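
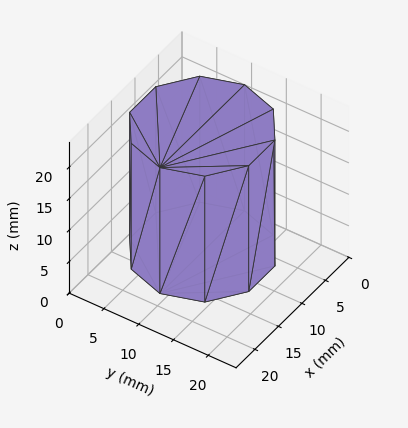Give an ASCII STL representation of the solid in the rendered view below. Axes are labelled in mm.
Reading the render: the shape is a regular 10-sided prism (a cylinder approximated with 10 flat sides), circumscribed radius ≈ 9 mm, height ≈ 20 mm (dimensions read to the nearest mm from the axis ticks). For the STL, each face is triangulated and given an outward normal.

solid part
  facet normal 0.0000 0.0000 -1.0000
    outer loop
      vertex 11.78 17.56 0.00
      vertex 16.28 14.29 0.00
      vertex 18.00 9.00 0.00
    endloop
  endfacet
  facet normal 0.0000 0.0000 -1.0000
    outer loop
      vertex 6.22 17.56 0.00
      vertex 11.78 17.56 0.00
      vertex 18.00 9.00 0.00
    endloop
  endfacet
  facet normal 0.0000 0.0000 -1.0000
    outer loop
      vertex 1.72 14.29 0.00
      vertex 6.22 17.56 0.00
      vertex 18.00 9.00 0.00
    endloop
  endfacet
  facet normal 0.0000 0.0000 -1.0000
    outer loop
      vertex 0.00 9.00 0.00
      vertex 1.72 14.29 0.00
      vertex 18.00 9.00 0.00
    endloop
  endfacet
  facet normal 0.0000 0.0000 -1.0000
    outer loop
      vertex 1.72 3.71 0.00
      vertex 0.00 9.00 0.00
      vertex 18.00 9.00 0.00
    endloop
  endfacet
  facet normal 0.0000 0.0000 -1.0000
    outer loop
      vertex 6.22 0.44 0.00
      vertex 1.72 3.71 0.00
      vertex 18.00 9.00 0.00
    endloop
  endfacet
  facet normal 0.0000 0.0000 -1.0000
    outer loop
      vertex 11.78 0.44 0.00
      vertex 6.22 0.44 0.00
      vertex 18.00 9.00 0.00
    endloop
  endfacet
  facet normal 0.0000 0.0000 -1.0000
    outer loop
      vertex 16.28 3.71 0.00
      vertex 11.78 0.44 0.00
      vertex 18.00 9.00 0.00
    endloop
  endfacet
  facet normal 0.0000 0.0000 1.0000
    outer loop
      vertex 18.00 9.00 20.00
      vertex 16.28 14.29 20.00
      vertex 11.78 17.56 20.00
    endloop
  endfacet
  facet normal 0.0000 0.0000 1.0000
    outer loop
      vertex 18.00 9.00 20.00
      vertex 11.78 17.56 20.00
      vertex 6.22 17.56 20.00
    endloop
  endfacet
  facet normal 0.0000 0.0000 1.0000
    outer loop
      vertex 18.00 9.00 20.00
      vertex 6.22 17.56 20.00
      vertex 1.72 14.29 20.00
    endloop
  endfacet
  facet normal 0.0000 0.0000 1.0000
    outer loop
      vertex 18.00 9.00 20.00
      vertex 1.72 14.29 20.00
      vertex 0.00 9.00 20.00
    endloop
  endfacet
  facet normal 0.0000 0.0000 1.0000
    outer loop
      vertex 18.00 9.00 20.00
      vertex 0.00 9.00 20.00
      vertex 1.72 3.71 20.00
    endloop
  endfacet
  facet normal 0.0000 0.0000 1.0000
    outer loop
      vertex 18.00 9.00 20.00
      vertex 1.72 3.71 20.00
      vertex 6.22 0.44 20.00
    endloop
  endfacet
  facet normal 0.0000 0.0000 1.0000
    outer loop
      vertex 18.00 9.00 20.00
      vertex 6.22 0.44 20.00
      vertex 11.78 0.44 20.00
    endloop
  endfacet
  facet normal 0.0000 0.0000 1.0000
    outer loop
      vertex 18.00 9.00 20.00
      vertex 11.78 0.44 20.00
      vertex 16.28 3.71 20.00
    endloop
  endfacet
  facet normal 0.9510 0.3092 0.0000
    outer loop
      vertex 18.00 9.00 0.00
      vertex 16.28 14.29 0.00
      vertex 16.28 14.29 20.00
    endloop
  endfacet
  facet normal 0.9510 0.3092 0.0000
    outer loop
      vertex 18.00 9.00 0.00
      vertex 16.28 14.29 20.00
      vertex 18.00 9.00 20.00
    endloop
  endfacet
  facet normal 0.5879 0.8090 0.0000
    outer loop
      vertex 16.28 14.29 0.00
      vertex 11.78 17.56 0.00
      vertex 11.78 17.56 20.00
    endloop
  endfacet
  facet normal 0.5879 0.8090 0.0000
    outer loop
      vertex 16.28 14.29 0.00
      vertex 11.78 17.56 20.00
      vertex 16.28 14.29 20.00
    endloop
  endfacet
  facet normal 0.0000 1.0000 0.0000
    outer loop
      vertex 11.78 17.56 0.00
      vertex 6.22 17.56 0.00
      vertex 6.22 17.56 20.00
    endloop
  endfacet
  facet normal 0.0000 1.0000 0.0000
    outer loop
      vertex 11.78 17.56 0.00
      vertex 6.22 17.56 20.00
      vertex 11.78 17.56 20.00
    endloop
  endfacet
  facet normal -0.5879 0.8090 0.0000
    outer loop
      vertex 6.22 17.56 0.00
      vertex 1.72 14.29 0.00
      vertex 1.72 14.29 20.00
    endloop
  endfacet
  facet normal -0.5879 0.8090 0.0000
    outer loop
      vertex 6.22 17.56 0.00
      vertex 1.72 14.29 20.00
      vertex 6.22 17.56 20.00
    endloop
  endfacet
  facet normal -0.9510 0.3092 0.0000
    outer loop
      vertex 1.72 14.29 0.00
      vertex 0.00 9.00 0.00
      vertex 0.00 9.00 20.00
    endloop
  endfacet
  facet normal -0.9510 0.3092 0.0000
    outer loop
      vertex 1.72 14.29 0.00
      vertex 0.00 9.00 20.00
      vertex 1.72 14.29 20.00
    endloop
  endfacet
  facet normal -0.9510 -0.3092 0.0000
    outer loop
      vertex 0.00 9.00 0.00
      vertex 1.72 3.71 0.00
      vertex 1.72 3.71 20.00
    endloop
  endfacet
  facet normal -0.9510 -0.3092 0.0000
    outer loop
      vertex 0.00 9.00 0.00
      vertex 1.72 3.71 20.00
      vertex 0.00 9.00 20.00
    endloop
  endfacet
  facet normal -0.5879 -0.8090 0.0000
    outer loop
      vertex 1.72 3.71 0.00
      vertex 6.22 0.44 0.00
      vertex 6.22 0.44 20.00
    endloop
  endfacet
  facet normal -0.5879 -0.8090 0.0000
    outer loop
      vertex 1.72 3.71 0.00
      vertex 6.22 0.44 20.00
      vertex 1.72 3.71 20.00
    endloop
  endfacet
  facet normal 0.0000 -1.0000 0.0000
    outer loop
      vertex 6.22 0.44 0.00
      vertex 11.78 0.44 0.00
      vertex 11.78 0.44 20.00
    endloop
  endfacet
  facet normal 0.0000 -1.0000 0.0000
    outer loop
      vertex 6.22 0.44 0.00
      vertex 11.78 0.44 20.00
      vertex 6.22 0.44 20.00
    endloop
  endfacet
  facet normal 0.5879 -0.8090 0.0000
    outer loop
      vertex 11.78 0.44 0.00
      vertex 16.28 3.71 0.00
      vertex 16.28 3.71 20.00
    endloop
  endfacet
  facet normal 0.5879 -0.8090 0.0000
    outer loop
      vertex 11.78 0.44 0.00
      vertex 16.28 3.71 20.00
      vertex 11.78 0.44 20.00
    endloop
  endfacet
  facet normal 0.9510 -0.3092 0.0000
    outer loop
      vertex 16.28 3.71 0.00
      vertex 18.00 9.00 0.00
      vertex 18.00 9.00 20.00
    endloop
  endfacet
  facet normal 0.9510 -0.3092 0.0000
    outer loop
      vertex 16.28 3.71 0.00
      vertex 18.00 9.00 20.00
      vertex 16.28 3.71 20.00
    endloop
  endfacet
endsolid part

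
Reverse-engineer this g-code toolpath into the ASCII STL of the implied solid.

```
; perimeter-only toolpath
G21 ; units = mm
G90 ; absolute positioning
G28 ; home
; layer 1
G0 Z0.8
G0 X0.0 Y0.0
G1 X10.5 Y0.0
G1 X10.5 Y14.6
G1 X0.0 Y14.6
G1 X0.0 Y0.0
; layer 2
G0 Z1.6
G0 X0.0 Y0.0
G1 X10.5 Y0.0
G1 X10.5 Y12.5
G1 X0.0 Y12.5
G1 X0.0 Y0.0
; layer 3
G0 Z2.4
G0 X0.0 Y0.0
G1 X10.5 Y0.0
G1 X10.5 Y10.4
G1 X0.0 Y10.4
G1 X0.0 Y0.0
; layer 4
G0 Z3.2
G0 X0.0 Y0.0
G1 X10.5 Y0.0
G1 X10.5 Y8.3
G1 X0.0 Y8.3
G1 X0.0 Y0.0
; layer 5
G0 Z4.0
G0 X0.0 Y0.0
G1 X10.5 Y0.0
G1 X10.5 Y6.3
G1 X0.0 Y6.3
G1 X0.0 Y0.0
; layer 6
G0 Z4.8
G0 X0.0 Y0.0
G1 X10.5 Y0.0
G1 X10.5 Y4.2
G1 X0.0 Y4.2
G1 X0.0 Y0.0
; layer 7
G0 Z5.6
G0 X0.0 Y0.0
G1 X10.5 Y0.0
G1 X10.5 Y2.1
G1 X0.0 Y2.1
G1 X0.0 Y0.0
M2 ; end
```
solid part
  facet normal 0.0000 0.0000 -1.0000
    outer loop
      vertex 10.5 16.7 0.0
      vertex 10.5 0.0 0.0
      vertex 0.0 0.0 0.0
    endloop
  endfacet
  facet normal 0.0000 0.0000 -1.0000
    outer loop
      vertex 0.0 16.7 0.0
      vertex 10.5 16.7 0.0
      vertex 0.0 0.0 0.0
    endloop
  endfacet
  facet normal 0.0000 -1.0000 0.0000
    outer loop
      vertex 0.0 0.0 0.0
      vertex 10.5 0.0 0.0
      vertex 10.5 0.0 6.4
    endloop
  endfacet
  facet normal 0.0000 -1.0000 0.0000
    outer loop
      vertex 0.0 0.0 0.0
      vertex 10.5 0.0 6.4
      vertex 0.0 0.0 6.4
    endloop
  endfacet
  facet normal 0.0000 0.3579 0.9338
    outer loop
      vertex 0.0 0.0 6.4
      vertex 10.5 0.0 6.4
      vertex 10.5 16.7 0.0
    endloop
  endfacet
  facet normal 0.0000 0.3579 0.9338
    outer loop
      vertex 0.0 0.0 6.4
      vertex 10.5 16.7 0.0
      vertex 0.0 16.7 0.0
    endloop
  endfacet
  facet normal -1.0000 0.0000 0.0000
    outer loop
      vertex 0.0 0.0 6.4
      vertex 0.0 16.7 0.0
      vertex 0.0 0.0 0.0
    endloop
  endfacet
  facet normal 1.0000 0.0000 0.0000
    outer loop
      vertex 10.5 0.0 0.0
      vertex 10.5 16.7 0.0
      vertex 10.5 0.0 6.4
    endloop
  endfacet
endsolid part

The G0 Z moves step by Δz≈0.8 mm. The G1 loops shrink linearly with z, so the solid tapers from its base footprint up to z≈6.4. Closing with a flat bottom cap and the tapered top and triangulating gives 8 facets — a wedge (ramp): 10.5 × 16.7 mm base, rising to 6.4 mm along the y=0 edge and sloping linearly to z=0 at y=16.7.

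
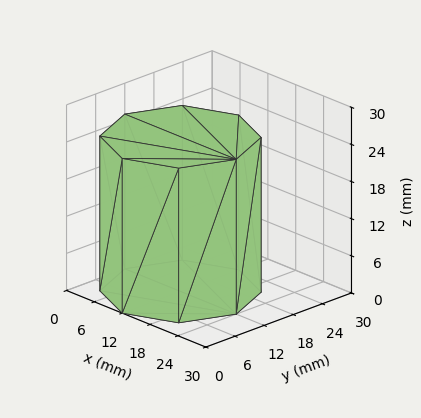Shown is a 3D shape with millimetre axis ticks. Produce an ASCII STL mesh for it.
Reading the render: the shape is a regular 8-sided prism (a cylinder approximated with 8 flat sides), circumscribed radius ≈ 12 mm, height ≈ 25 mm (dimensions read to the nearest mm from the axis ticks). For the STL, each face is triangulated and given an outward normal.

solid part
  facet normal 0.0000 0.0000 -1.0000
    outer loop
      vertex 12.00 24.00 0.00
      vertex 20.49 20.49 0.00
      vertex 24.00 12.00 0.00
    endloop
  endfacet
  facet normal 0.0000 0.0000 -1.0000
    outer loop
      vertex 3.51 20.49 0.00
      vertex 12.00 24.00 0.00
      vertex 24.00 12.00 0.00
    endloop
  endfacet
  facet normal 0.0000 0.0000 -1.0000
    outer loop
      vertex 0.00 12.00 0.00
      vertex 3.51 20.49 0.00
      vertex 24.00 12.00 0.00
    endloop
  endfacet
  facet normal 0.0000 0.0000 -1.0000
    outer loop
      vertex 3.51 3.51 0.00
      vertex 0.00 12.00 0.00
      vertex 24.00 12.00 0.00
    endloop
  endfacet
  facet normal 0.0000 0.0000 -1.0000
    outer loop
      vertex 12.00 0.00 0.00
      vertex 3.51 3.51 0.00
      vertex 24.00 12.00 0.00
    endloop
  endfacet
  facet normal 0.0000 0.0000 -1.0000
    outer loop
      vertex 20.49 3.51 0.00
      vertex 12.00 0.00 0.00
      vertex 24.00 12.00 0.00
    endloop
  endfacet
  facet normal 0.0000 0.0000 1.0000
    outer loop
      vertex 24.00 12.00 25.00
      vertex 20.49 20.49 25.00
      vertex 12.00 24.00 25.00
    endloop
  endfacet
  facet normal 0.0000 0.0000 1.0000
    outer loop
      vertex 24.00 12.00 25.00
      vertex 12.00 24.00 25.00
      vertex 3.51 20.49 25.00
    endloop
  endfacet
  facet normal 0.0000 0.0000 1.0000
    outer loop
      vertex 24.00 12.00 25.00
      vertex 3.51 20.49 25.00
      vertex 0.00 12.00 25.00
    endloop
  endfacet
  facet normal 0.0000 0.0000 1.0000
    outer loop
      vertex 24.00 12.00 25.00
      vertex 0.00 12.00 25.00
      vertex 3.51 3.51 25.00
    endloop
  endfacet
  facet normal 0.0000 0.0000 1.0000
    outer loop
      vertex 24.00 12.00 25.00
      vertex 3.51 3.51 25.00
      vertex 12.00 0.00 25.00
    endloop
  endfacet
  facet normal 0.0000 0.0000 1.0000
    outer loop
      vertex 24.00 12.00 25.00
      vertex 12.00 0.00 25.00
      vertex 20.49 3.51 25.00
    endloop
  endfacet
  facet normal 0.9241 0.3821 0.0000
    outer loop
      vertex 24.00 12.00 0.00
      vertex 20.49 20.49 0.00
      vertex 20.49 20.49 25.00
    endloop
  endfacet
  facet normal 0.9241 0.3821 0.0000
    outer loop
      vertex 24.00 12.00 0.00
      vertex 20.49 20.49 25.00
      vertex 24.00 12.00 25.00
    endloop
  endfacet
  facet normal 0.3821 0.9241 0.0000
    outer loop
      vertex 20.49 20.49 0.00
      vertex 12.00 24.00 0.00
      vertex 12.00 24.00 25.00
    endloop
  endfacet
  facet normal 0.3821 0.9241 0.0000
    outer loop
      vertex 20.49 20.49 0.00
      vertex 12.00 24.00 25.00
      vertex 20.49 20.49 25.00
    endloop
  endfacet
  facet normal -0.3821 0.9241 0.0000
    outer loop
      vertex 12.00 24.00 0.00
      vertex 3.51 20.49 0.00
      vertex 3.51 20.49 25.00
    endloop
  endfacet
  facet normal -0.3821 0.9241 0.0000
    outer loop
      vertex 12.00 24.00 0.00
      vertex 3.51 20.49 25.00
      vertex 12.00 24.00 25.00
    endloop
  endfacet
  facet normal -0.9241 0.3821 0.0000
    outer loop
      vertex 3.51 20.49 0.00
      vertex 0.00 12.00 0.00
      vertex 0.00 12.00 25.00
    endloop
  endfacet
  facet normal -0.9241 0.3821 0.0000
    outer loop
      vertex 3.51 20.49 0.00
      vertex 0.00 12.00 25.00
      vertex 3.51 20.49 25.00
    endloop
  endfacet
  facet normal -0.9241 -0.3821 0.0000
    outer loop
      vertex 0.00 12.00 0.00
      vertex 3.51 3.51 0.00
      vertex 3.51 3.51 25.00
    endloop
  endfacet
  facet normal -0.9241 -0.3821 0.0000
    outer loop
      vertex 0.00 12.00 0.00
      vertex 3.51 3.51 25.00
      vertex 0.00 12.00 25.00
    endloop
  endfacet
  facet normal -0.3821 -0.9241 0.0000
    outer loop
      vertex 3.51 3.51 0.00
      vertex 12.00 0.00 0.00
      vertex 12.00 0.00 25.00
    endloop
  endfacet
  facet normal -0.3821 -0.9241 0.0000
    outer loop
      vertex 3.51 3.51 0.00
      vertex 12.00 0.00 25.00
      vertex 3.51 3.51 25.00
    endloop
  endfacet
  facet normal 0.3821 -0.9241 0.0000
    outer loop
      vertex 12.00 0.00 0.00
      vertex 20.49 3.51 0.00
      vertex 20.49 3.51 25.00
    endloop
  endfacet
  facet normal 0.3821 -0.9241 0.0000
    outer loop
      vertex 12.00 0.00 0.00
      vertex 20.49 3.51 25.00
      vertex 12.00 0.00 25.00
    endloop
  endfacet
  facet normal 0.9241 -0.3821 0.0000
    outer loop
      vertex 20.49 3.51 0.00
      vertex 24.00 12.00 0.00
      vertex 24.00 12.00 25.00
    endloop
  endfacet
  facet normal 0.9241 -0.3821 0.0000
    outer loop
      vertex 20.49 3.51 0.00
      vertex 24.00 12.00 25.00
      vertex 20.49 3.51 25.00
    endloop
  endfacet
endsolid part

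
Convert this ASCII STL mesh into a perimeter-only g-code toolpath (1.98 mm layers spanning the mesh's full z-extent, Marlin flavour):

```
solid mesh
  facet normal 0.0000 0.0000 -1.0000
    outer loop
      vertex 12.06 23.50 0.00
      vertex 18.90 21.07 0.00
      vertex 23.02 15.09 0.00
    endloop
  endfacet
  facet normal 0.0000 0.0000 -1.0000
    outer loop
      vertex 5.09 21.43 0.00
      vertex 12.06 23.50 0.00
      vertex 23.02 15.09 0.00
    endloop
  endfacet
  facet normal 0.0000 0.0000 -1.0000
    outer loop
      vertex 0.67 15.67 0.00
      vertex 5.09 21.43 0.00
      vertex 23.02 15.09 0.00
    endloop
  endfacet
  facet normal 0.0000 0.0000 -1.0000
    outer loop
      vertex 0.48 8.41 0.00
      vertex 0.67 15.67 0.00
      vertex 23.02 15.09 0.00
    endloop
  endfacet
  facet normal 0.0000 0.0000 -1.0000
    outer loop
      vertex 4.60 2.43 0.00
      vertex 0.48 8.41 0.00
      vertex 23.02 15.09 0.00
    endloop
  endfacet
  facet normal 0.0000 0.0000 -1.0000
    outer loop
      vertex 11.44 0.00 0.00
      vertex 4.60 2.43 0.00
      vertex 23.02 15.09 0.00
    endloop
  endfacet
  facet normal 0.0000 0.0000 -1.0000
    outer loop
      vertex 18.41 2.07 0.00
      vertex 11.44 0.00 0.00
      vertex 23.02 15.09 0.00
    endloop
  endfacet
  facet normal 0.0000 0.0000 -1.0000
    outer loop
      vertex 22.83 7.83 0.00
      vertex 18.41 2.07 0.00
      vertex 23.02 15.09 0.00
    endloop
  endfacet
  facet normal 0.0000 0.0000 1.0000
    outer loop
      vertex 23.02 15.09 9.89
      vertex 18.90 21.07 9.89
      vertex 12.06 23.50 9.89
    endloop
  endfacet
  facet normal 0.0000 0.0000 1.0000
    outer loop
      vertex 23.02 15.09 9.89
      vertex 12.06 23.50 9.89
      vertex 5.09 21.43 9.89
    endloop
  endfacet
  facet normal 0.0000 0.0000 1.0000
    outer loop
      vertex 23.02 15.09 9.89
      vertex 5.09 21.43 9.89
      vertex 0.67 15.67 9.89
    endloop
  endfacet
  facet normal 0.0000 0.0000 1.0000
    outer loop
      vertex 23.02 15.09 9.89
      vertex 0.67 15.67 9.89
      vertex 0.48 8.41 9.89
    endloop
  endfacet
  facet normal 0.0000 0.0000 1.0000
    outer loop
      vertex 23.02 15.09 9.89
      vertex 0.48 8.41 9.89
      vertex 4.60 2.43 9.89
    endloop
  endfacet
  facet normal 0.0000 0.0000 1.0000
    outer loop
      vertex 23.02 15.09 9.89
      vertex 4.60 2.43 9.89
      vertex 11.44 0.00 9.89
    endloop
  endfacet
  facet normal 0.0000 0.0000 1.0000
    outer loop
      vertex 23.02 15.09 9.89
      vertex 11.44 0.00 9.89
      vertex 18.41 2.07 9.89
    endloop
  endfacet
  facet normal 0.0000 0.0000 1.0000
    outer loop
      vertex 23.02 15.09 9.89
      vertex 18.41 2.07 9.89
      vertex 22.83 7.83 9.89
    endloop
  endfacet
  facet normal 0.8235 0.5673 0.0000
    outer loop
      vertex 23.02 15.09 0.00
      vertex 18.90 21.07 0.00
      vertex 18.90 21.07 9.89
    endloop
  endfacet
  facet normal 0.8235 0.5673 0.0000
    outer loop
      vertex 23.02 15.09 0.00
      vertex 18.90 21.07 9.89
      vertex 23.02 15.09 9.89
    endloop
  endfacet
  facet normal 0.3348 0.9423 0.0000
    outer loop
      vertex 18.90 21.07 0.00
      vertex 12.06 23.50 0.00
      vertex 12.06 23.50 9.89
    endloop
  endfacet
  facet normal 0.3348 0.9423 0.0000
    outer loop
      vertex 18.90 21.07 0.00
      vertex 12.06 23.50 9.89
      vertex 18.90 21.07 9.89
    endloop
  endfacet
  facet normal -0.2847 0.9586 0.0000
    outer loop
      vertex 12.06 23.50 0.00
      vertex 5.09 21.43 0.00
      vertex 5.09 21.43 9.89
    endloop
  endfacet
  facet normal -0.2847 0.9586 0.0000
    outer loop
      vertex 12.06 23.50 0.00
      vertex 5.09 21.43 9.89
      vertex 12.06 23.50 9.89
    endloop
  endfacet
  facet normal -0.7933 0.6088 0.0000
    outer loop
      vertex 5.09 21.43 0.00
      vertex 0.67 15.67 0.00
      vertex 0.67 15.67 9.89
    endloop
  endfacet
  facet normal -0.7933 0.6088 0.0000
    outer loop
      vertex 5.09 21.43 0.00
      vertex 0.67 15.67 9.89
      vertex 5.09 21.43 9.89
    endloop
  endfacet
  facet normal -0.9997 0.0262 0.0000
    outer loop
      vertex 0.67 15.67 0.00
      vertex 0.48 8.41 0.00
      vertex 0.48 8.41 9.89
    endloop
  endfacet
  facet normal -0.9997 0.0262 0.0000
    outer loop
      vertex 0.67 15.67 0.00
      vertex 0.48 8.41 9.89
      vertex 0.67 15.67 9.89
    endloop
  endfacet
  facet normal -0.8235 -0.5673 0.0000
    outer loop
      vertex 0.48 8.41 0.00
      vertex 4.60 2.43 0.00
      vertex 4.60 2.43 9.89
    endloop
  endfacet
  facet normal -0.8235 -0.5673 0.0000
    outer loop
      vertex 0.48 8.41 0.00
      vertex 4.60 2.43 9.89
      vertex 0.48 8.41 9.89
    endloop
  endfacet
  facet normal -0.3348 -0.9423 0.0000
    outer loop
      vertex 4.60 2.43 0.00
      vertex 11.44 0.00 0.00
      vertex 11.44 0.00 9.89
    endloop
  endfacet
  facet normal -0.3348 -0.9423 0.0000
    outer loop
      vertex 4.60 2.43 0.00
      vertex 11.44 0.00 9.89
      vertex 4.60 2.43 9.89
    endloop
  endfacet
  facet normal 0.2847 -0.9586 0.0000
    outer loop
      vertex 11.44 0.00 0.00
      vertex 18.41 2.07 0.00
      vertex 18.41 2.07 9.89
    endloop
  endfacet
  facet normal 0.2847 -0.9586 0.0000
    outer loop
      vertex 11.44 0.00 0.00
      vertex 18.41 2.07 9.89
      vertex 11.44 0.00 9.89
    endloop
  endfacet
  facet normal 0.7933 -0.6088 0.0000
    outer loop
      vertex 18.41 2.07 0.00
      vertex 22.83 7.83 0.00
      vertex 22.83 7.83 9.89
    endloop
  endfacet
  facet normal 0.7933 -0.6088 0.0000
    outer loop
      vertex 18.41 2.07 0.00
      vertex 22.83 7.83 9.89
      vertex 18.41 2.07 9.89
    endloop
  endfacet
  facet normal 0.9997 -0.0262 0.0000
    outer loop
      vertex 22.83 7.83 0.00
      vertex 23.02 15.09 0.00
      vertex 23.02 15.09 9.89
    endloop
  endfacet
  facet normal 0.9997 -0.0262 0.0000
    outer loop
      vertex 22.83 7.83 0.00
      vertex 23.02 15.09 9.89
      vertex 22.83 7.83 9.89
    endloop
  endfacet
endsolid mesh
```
; perimeter-only toolpath
G21 ; units = mm
G90 ; absolute positioning
G28 ; home
; layer 1
G0 Z1.98
G0 X23.02 Y15.09
G1 X18.90 Y21.07
G1 X12.06 Y23.50
G1 X5.09 Y21.43
G1 X0.67 Y15.67
G1 X0.48 Y8.41
G1 X4.60 Y2.43
G1 X11.44 Y0.00
G1 X18.41 Y2.07
G1 X22.83 Y7.83
G1 X23.02 Y15.09
; layer 2
G0 Z3.96
G0 X23.02 Y15.09
G1 X18.90 Y21.07
G1 X12.06 Y23.50
G1 X5.09 Y21.43
G1 X0.67 Y15.67
G1 X0.48 Y8.41
G1 X4.60 Y2.43
G1 X11.44 Y0.00
G1 X18.41 Y2.07
G1 X22.83 Y7.83
G1 X23.02 Y15.09
; layer 3
G0 Z5.93
G0 X23.02 Y15.09
G1 X18.90 Y21.07
G1 X12.06 Y23.50
G1 X5.09 Y21.43
G1 X0.67 Y15.67
G1 X0.48 Y8.41
G1 X4.60 Y2.43
G1 X11.44 Y0.00
G1 X18.41 Y2.07
G1 X22.83 Y7.83
G1 X23.02 Y15.09
; layer 4
G0 Z7.91
G0 X23.02 Y15.09
G1 X18.90 Y21.07
G1 X12.06 Y23.50
G1 X5.09 Y21.43
G1 X0.67 Y15.67
G1 X0.48 Y8.41
G1 X4.60 Y2.43
G1 X11.44 Y0.00
G1 X18.41 Y2.07
G1 X22.83 Y7.83
G1 X23.02 Y15.09
; layer 5
G0 Z9.89
G0 X23.02 Y15.09
G1 X18.90 Y21.07
G1 X12.06 Y23.50
G1 X5.09 Y21.43
G1 X0.67 Y15.67
G1 X0.48 Y8.41
G1 X4.60 Y2.43
G1 X11.44 Y0.00
G1 X18.41 Y2.07
G1 X22.83 Y7.83
G1 X23.02 Y15.09
M2 ; end

The solid is a regular 10-sided prism (a cylinder approximated with 10 flat sides), circumscribed radius ≈ 11.8 mm, height ≈ 9.89 mm. Slicing at Δz = 1.98 mm — 5 equal slices spanning the solid's height, so layer i sits at z = i·h/5 — gives 5 non-empty perimeters. Each is a 10-segment closed polygon; G0 lifts to the layer z and rapids to the start vertex, then G1 traces the edges.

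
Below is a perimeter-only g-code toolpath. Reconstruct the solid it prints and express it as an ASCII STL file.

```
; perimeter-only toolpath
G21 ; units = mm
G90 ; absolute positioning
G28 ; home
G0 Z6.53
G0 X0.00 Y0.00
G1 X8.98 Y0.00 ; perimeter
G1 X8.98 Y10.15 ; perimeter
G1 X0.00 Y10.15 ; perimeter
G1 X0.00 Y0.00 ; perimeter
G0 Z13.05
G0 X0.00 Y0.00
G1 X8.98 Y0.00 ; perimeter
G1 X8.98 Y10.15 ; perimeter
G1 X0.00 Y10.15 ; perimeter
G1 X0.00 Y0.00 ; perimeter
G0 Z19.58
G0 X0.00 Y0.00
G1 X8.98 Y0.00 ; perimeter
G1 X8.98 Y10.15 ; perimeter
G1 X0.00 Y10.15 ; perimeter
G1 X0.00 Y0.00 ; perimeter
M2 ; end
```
solid part
  facet normal 0.0000 0.0000 -1.0000
    outer loop
      vertex 8.98 10.15 0.00
      vertex 8.98 0.00 0.00
      vertex 0.00 0.00 0.00
    endloop
  endfacet
  facet normal 0.0000 0.0000 -1.0000
    outer loop
      vertex 0.00 10.15 0.00
      vertex 8.98 10.15 0.00
      vertex 0.00 0.00 0.00
    endloop
  endfacet
  facet normal 0.0000 0.0000 1.0000
    outer loop
      vertex 0.00 0.00 19.58
      vertex 8.98 0.00 19.58
      vertex 8.98 10.15 19.58
    endloop
  endfacet
  facet normal 0.0000 0.0000 1.0000
    outer loop
      vertex 0.00 0.00 19.58
      vertex 8.98 10.15 19.58
      vertex 0.00 10.15 19.58
    endloop
  endfacet
  facet normal 0.0000 -1.0000 0.0000
    outer loop
      vertex 0.00 0.00 0.00
      vertex 8.98 0.00 0.00
      vertex 8.98 0.00 19.58
    endloop
  endfacet
  facet normal 0.0000 -1.0000 0.0000
    outer loop
      vertex 0.00 0.00 0.00
      vertex 8.98 0.00 19.58
      vertex 0.00 0.00 19.58
    endloop
  endfacet
  facet normal 0.0000 1.0000 0.0000
    outer loop
      vertex 8.98 10.15 19.58
      vertex 8.98 10.15 0.00
      vertex 0.00 10.15 0.00
    endloop
  endfacet
  facet normal 0.0000 1.0000 0.0000
    outer loop
      vertex 0.00 10.15 19.58
      vertex 8.98 10.15 19.58
      vertex 0.00 10.15 0.00
    endloop
  endfacet
  facet normal -1.0000 0.0000 0.0000
    outer loop
      vertex 0.00 10.15 19.58
      vertex 0.00 10.15 0.00
      vertex 0.00 0.00 0.00
    endloop
  endfacet
  facet normal -1.0000 0.0000 0.0000
    outer loop
      vertex 0.00 0.00 19.58
      vertex 0.00 10.15 19.58
      vertex 0.00 0.00 0.00
    endloop
  endfacet
  facet normal 1.0000 0.0000 0.0000
    outer loop
      vertex 8.98 0.00 0.00
      vertex 8.98 10.15 0.00
      vertex 8.98 10.15 19.58
    endloop
  endfacet
  facet normal 1.0000 0.0000 0.0000
    outer loop
      vertex 8.98 0.00 0.00
      vertex 8.98 10.15 19.58
      vertex 8.98 0.00 19.58
    endloop
  endfacet
endsolid part

The G0 Z moves step by Δz≈6.53 mm. Every layer's G1 loop is the same polygon, so the solid is a straight extrusion of it from z=0 to z≈19.6. Closing with flat bottom and top caps and triangulating gives 12 facets — a rectangular box, roughly 8.98 × 10.2 mm footprint and 19.6 mm tall.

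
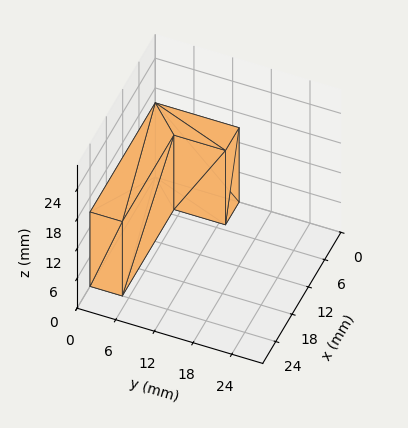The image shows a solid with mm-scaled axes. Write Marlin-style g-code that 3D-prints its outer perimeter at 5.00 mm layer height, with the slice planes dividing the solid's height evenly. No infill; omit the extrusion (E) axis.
Reading the render: the shape is an L-shaped prism: outer 24 × 13 mm, arm thicknesses ≈ 5 mm (horizontal) and 5 mm (vertical), extruded 15 mm in z (dimensions read to the nearest mm from the axis ticks). For the g-code, the solid's height is divided into equal slices at the stated Δz and each level perimeter traced with G1 moves after a G0 lift.

; perimeter-only toolpath
G21 ; units = mm
G90 ; absolute positioning
G28 ; home
; layer 1
G0 Z5.00
G0 X0.00 Y0.00
G1 X24.00 Y0.00
G1 X24.00 Y5.00
G1 X5.00 Y5.00
G1 X5.00 Y13.00
G1 X0.00 Y13.00
G1 X0.00 Y0.00
; layer 2
G0 Z10.00
G0 X0.00 Y0.00
G1 X24.00 Y0.00
G1 X24.00 Y5.00
G1 X5.00 Y5.00
G1 X5.00 Y13.00
G1 X0.00 Y13.00
G1 X0.00 Y0.00
; layer 3
G0 Z15.00
G0 X0.00 Y0.00
G1 X24.00 Y0.00
G1 X24.00 Y5.00
G1 X5.00 Y5.00
G1 X5.00 Y13.00
G1 X0.00 Y13.00
G1 X0.00 Y0.00
M2 ; end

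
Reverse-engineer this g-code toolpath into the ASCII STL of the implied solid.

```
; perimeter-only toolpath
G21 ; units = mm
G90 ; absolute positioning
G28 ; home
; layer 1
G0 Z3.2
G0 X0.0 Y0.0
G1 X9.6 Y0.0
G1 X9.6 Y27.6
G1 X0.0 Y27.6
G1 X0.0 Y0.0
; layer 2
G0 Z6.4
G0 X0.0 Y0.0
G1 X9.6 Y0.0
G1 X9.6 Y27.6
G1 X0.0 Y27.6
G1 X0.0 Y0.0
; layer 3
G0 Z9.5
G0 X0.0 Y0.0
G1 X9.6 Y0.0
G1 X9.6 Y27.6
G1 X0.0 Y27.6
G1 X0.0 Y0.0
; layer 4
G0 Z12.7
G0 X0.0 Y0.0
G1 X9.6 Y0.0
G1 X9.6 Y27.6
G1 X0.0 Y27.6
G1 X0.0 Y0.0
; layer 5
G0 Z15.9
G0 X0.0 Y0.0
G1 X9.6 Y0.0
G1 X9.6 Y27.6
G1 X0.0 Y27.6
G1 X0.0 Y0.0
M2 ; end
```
solid part
  facet normal 0.0000 0.0000 -1.0000
    outer loop
      vertex 9.6 27.6 0.0
      vertex 9.6 0.0 0.0
      vertex 0.0 0.0 0.0
    endloop
  endfacet
  facet normal 0.0000 0.0000 -1.0000
    outer loop
      vertex 0.0 27.6 0.0
      vertex 9.6 27.6 0.0
      vertex 0.0 0.0 0.0
    endloop
  endfacet
  facet normal 0.0000 0.0000 1.0000
    outer loop
      vertex 0.0 0.0 15.9
      vertex 9.6 0.0 15.9
      vertex 9.6 27.6 15.9
    endloop
  endfacet
  facet normal 0.0000 0.0000 1.0000
    outer loop
      vertex 0.0 0.0 15.9
      vertex 9.6 27.6 15.9
      vertex 0.0 27.6 15.9
    endloop
  endfacet
  facet normal 0.0000 -1.0000 0.0000
    outer loop
      vertex 0.0 0.0 0.0
      vertex 9.6 0.0 0.0
      vertex 9.6 0.0 15.9
    endloop
  endfacet
  facet normal 0.0000 -1.0000 0.0000
    outer loop
      vertex 0.0 0.0 0.0
      vertex 9.6 0.0 15.9
      vertex 0.0 0.0 15.9
    endloop
  endfacet
  facet normal 0.0000 1.0000 0.0000
    outer loop
      vertex 9.6 27.6 15.9
      vertex 9.6 27.6 0.0
      vertex 0.0 27.6 0.0
    endloop
  endfacet
  facet normal 0.0000 1.0000 0.0000
    outer loop
      vertex 0.0 27.6 15.9
      vertex 9.6 27.6 15.9
      vertex 0.0 27.6 0.0
    endloop
  endfacet
  facet normal -1.0000 0.0000 0.0000
    outer loop
      vertex 0.0 27.6 15.9
      vertex 0.0 27.6 0.0
      vertex 0.0 0.0 0.0
    endloop
  endfacet
  facet normal -1.0000 0.0000 0.0000
    outer loop
      vertex 0.0 0.0 15.9
      vertex 0.0 27.6 15.9
      vertex 0.0 0.0 0.0
    endloop
  endfacet
  facet normal 1.0000 0.0000 0.0000
    outer loop
      vertex 9.6 0.0 0.0
      vertex 9.6 27.6 0.0
      vertex 9.6 27.6 15.9
    endloop
  endfacet
  facet normal 1.0000 0.0000 0.0000
    outer loop
      vertex 9.6 0.0 0.0
      vertex 9.6 27.6 15.9
      vertex 9.6 0.0 15.9
    endloop
  endfacet
endsolid part

The G0 Z moves step by Δz≈3.2 mm. Every layer's G1 loop is the same polygon, so the solid is a straight extrusion of it from z=0 to z≈15.9. Closing with flat bottom and top caps and triangulating gives 12 facets — a rectangular box, roughly 9.6 × 27.6 mm footprint and 15.9 mm tall.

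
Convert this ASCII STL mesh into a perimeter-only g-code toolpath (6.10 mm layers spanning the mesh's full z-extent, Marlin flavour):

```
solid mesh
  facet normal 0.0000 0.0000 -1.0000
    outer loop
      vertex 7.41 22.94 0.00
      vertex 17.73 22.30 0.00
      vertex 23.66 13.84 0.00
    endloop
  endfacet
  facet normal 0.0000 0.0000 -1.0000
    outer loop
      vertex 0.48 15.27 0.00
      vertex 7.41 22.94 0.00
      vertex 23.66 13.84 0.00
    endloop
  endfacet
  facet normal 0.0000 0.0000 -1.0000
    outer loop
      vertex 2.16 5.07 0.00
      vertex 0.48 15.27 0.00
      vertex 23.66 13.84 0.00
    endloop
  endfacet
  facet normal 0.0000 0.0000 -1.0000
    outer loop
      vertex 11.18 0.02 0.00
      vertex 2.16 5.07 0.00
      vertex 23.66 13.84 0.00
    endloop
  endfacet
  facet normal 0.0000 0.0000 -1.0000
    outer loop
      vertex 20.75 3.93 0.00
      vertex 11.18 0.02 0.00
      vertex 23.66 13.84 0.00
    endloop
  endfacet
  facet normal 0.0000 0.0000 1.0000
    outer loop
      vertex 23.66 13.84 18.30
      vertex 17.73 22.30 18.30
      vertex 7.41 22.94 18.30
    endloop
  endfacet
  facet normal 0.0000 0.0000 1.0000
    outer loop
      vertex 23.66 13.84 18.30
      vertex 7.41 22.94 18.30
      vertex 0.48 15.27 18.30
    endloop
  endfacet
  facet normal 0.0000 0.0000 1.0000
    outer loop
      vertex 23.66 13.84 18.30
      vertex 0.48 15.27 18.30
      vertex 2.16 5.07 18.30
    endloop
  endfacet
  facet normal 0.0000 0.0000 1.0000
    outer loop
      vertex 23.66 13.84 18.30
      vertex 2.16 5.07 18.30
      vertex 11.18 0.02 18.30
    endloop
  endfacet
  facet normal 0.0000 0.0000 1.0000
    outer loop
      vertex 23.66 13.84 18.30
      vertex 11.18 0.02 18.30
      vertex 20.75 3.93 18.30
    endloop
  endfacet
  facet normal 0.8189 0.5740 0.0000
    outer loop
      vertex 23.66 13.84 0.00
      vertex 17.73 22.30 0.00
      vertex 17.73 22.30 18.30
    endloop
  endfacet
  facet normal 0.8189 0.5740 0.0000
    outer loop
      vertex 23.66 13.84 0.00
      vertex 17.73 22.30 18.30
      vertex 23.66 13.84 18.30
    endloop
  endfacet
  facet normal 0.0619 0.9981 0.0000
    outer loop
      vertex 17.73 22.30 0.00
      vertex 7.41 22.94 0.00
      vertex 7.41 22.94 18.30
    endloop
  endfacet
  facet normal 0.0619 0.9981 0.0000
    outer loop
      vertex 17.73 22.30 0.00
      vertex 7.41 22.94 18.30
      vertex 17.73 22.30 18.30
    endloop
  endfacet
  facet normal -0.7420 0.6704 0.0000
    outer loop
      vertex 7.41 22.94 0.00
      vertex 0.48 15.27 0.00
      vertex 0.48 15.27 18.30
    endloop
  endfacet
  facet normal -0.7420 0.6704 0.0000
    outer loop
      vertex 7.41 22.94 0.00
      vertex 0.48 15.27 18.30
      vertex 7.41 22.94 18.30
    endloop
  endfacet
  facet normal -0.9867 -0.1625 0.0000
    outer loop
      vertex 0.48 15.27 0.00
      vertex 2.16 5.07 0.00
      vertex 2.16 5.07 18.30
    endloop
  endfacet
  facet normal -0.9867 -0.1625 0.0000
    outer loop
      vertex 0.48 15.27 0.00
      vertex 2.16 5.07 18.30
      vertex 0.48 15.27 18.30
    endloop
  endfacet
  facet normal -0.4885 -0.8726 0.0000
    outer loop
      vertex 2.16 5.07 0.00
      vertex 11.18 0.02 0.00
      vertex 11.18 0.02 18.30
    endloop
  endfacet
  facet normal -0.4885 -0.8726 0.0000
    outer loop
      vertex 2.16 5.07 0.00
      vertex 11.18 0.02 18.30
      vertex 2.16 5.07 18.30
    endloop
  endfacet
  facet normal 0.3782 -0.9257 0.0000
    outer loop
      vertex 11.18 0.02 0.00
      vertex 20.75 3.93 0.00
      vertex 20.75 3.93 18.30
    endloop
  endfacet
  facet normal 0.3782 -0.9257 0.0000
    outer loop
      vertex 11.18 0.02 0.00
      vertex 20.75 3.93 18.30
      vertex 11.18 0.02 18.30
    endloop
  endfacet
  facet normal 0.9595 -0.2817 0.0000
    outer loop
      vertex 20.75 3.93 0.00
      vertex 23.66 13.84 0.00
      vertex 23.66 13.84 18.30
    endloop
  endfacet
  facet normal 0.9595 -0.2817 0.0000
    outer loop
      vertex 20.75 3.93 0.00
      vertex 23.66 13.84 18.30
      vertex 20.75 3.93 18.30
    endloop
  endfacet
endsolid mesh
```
; perimeter-only toolpath
G21 ; units = mm
G90 ; absolute positioning
G28 ; home
; layer 1
G0 Z6.10
G0 X23.66 Y13.84
G1 X17.73 Y22.30
G1 X7.41 Y22.94
G1 X0.48 Y15.27
G1 X2.16 Y5.07
G1 X11.18 Y0.02
G1 X20.75 Y3.93
G1 X23.66 Y13.84
; layer 2
G0 Z12.20
G0 X23.66 Y13.84
G1 X17.73 Y22.30
G1 X7.41 Y22.94
G1 X0.48 Y15.27
G1 X2.16 Y5.07
G1 X11.18 Y0.02
G1 X20.75 Y3.93
G1 X23.66 Y13.84
; layer 3
G0 Z18.30
G0 X23.66 Y13.84
G1 X17.73 Y22.30
G1 X7.41 Y22.94
G1 X0.48 Y15.27
G1 X2.16 Y5.07
G1 X11.18 Y0.02
G1 X20.75 Y3.93
G1 X23.66 Y13.84
M2 ; end

The solid is a regular 7-sided prism (a cylinder approximated with 7 flat sides), circumscribed radius ≈ 11.9 mm, height ≈ 18.3 mm. Slicing at Δz = 6.10 mm — 3 equal slices spanning the solid's height, so layer i sits at z = i·h/3 — gives 3 non-empty perimeters. Each is a 7-segment closed polygon; G0 lifts to the layer z and rapids to the start vertex, then G1 traces the edges.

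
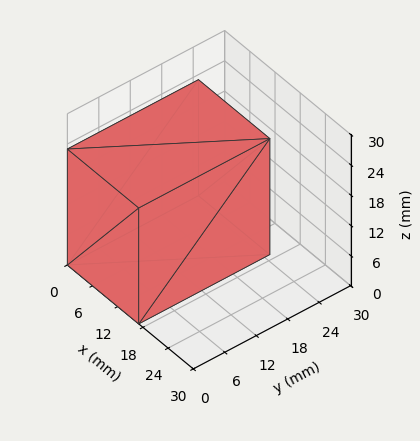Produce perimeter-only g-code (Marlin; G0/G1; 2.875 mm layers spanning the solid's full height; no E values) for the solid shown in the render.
Reading the render: the shape is a rectangular box, roughly 17 × 25 mm footprint and 23 mm tall (dimensions read to the nearest mm from the axis ticks). For the g-code, the solid's height is divided into equal slices at the stated Δz and each level perimeter traced with G1 moves after a G0 lift.

; perimeter-only toolpath
G21 ; units = mm
G90 ; absolute positioning
G28 ; home
; layer 1
G0 Z2.875
G0 X0.000 Y0.000
G1 X17.000 Y0.000
G1 X17.000 Y25.000
G1 X0.000 Y25.000
G1 X0.000 Y0.000
; layer 2
G0 Z5.750
G0 X0.000 Y0.000
G1 X17.000 Y0.000
G1 X17.000 Y25.000
G1 X0.000 Y25.000
G1 X0.000 Y0.000
; layer 3
G0 Z8.625
G0 X0.000 Y0.000
G1 X17.000 Y0.000
G1 X17.000 Y25.000
G1 X0.000 Y25.000
G1 X0.000 Y0.000
; layer 4
G0 Z11.500
G0 X0.000 Y0.000
G1 X17.000 Y0.000
G1 X17.000 Y25.000
G1 X0.000 Y25.000
G1 X0.000 Y0.000
; layer 5
G0 Z14.375
G0 X0.000 Y0.000
G1 X17.000 Y0.000
G1 X17.000 Y25.000
G1 X0.000 Y25.000
G1 X0.000 Y0.000
; layer 6
G0 Z17.250
G0 X0.000 Y0.000
G1 X17.000 Y0.000
G1 X17.000 Y25.000
G1 X0.000 Y25.000
G1 X0.000 Y0.000
; layer 7
G0 Z20.125
G0 X0.000 Y0.000
G1 X17.000 Y0.000
G1 X17.000 Y25.000
G1 X0.000 Y25.000
G1 X0.000 Y0.000
; layer 8
G0 Z23.000
G0 X0.000 Y0.000
G1 X17.000 Y0.000
G1 X17.000 Y25.000
G1 X0.000 Y25.000
G1 X0.000 Y0.000
M2 ; end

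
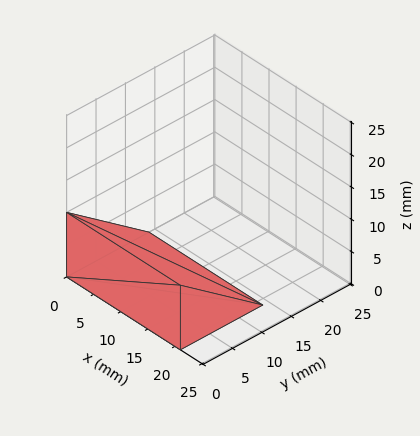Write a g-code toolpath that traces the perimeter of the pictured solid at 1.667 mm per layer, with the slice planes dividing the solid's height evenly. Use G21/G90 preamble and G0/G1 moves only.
Reading the render: the shape is a wedge (ramp): 21 × 14 mm base, rising to 10 mm along the y=0 edge and sloping linearly to z=0 at y=14 (dimensions read to the nearest mm from the axis ticks). For the g-code, the solid's height is divided into equal slices at the stated Δz and each level perimeter traced with G1 moves after a G0 lift.

; perimeter-only toolpath
G21 ; units = mm
G90 ; absolute positioning
G28 ; home
; layer 1
G0 Z1.667
G0 X0.000 Y0.000
G1 X21.000 Y0.000
G1 X21.000 Y11.667
G1 X0.000 Y11.667
G1 X0.000 Y0.000
; layer 2
G0 Z3.333
G0 X0.000 Y0.000
G1 X21.000 Y0.000
G1 X21.000 Y9.333
G1 X0.000 Y9.333
G1 X0.000 Y0.000
; layer 3
G0 Z5.000
G0 X0.000 Y0.000
G1 X21.000 Y0.000
G1 X21.000 Y7.000
G1 X0.000 Y7.000
G1 X0.000 Y0.000
; layer 4
G0 Z6.667
G0 X0.000 Y0.000
G1 X21.000 Y0.000
G1 X21.000 Y4.667
G1 X0.000 Y4.667
G1 X0.000 Y0.000
; layer 5
G0 Z8.333
G0 X0.000 Y0.000
G1 X21.000 Y0.000
G1 X21.000 Y2.333
G1 X0.000 Y2.333
G1 X0.000 Y0.000
M2 ; end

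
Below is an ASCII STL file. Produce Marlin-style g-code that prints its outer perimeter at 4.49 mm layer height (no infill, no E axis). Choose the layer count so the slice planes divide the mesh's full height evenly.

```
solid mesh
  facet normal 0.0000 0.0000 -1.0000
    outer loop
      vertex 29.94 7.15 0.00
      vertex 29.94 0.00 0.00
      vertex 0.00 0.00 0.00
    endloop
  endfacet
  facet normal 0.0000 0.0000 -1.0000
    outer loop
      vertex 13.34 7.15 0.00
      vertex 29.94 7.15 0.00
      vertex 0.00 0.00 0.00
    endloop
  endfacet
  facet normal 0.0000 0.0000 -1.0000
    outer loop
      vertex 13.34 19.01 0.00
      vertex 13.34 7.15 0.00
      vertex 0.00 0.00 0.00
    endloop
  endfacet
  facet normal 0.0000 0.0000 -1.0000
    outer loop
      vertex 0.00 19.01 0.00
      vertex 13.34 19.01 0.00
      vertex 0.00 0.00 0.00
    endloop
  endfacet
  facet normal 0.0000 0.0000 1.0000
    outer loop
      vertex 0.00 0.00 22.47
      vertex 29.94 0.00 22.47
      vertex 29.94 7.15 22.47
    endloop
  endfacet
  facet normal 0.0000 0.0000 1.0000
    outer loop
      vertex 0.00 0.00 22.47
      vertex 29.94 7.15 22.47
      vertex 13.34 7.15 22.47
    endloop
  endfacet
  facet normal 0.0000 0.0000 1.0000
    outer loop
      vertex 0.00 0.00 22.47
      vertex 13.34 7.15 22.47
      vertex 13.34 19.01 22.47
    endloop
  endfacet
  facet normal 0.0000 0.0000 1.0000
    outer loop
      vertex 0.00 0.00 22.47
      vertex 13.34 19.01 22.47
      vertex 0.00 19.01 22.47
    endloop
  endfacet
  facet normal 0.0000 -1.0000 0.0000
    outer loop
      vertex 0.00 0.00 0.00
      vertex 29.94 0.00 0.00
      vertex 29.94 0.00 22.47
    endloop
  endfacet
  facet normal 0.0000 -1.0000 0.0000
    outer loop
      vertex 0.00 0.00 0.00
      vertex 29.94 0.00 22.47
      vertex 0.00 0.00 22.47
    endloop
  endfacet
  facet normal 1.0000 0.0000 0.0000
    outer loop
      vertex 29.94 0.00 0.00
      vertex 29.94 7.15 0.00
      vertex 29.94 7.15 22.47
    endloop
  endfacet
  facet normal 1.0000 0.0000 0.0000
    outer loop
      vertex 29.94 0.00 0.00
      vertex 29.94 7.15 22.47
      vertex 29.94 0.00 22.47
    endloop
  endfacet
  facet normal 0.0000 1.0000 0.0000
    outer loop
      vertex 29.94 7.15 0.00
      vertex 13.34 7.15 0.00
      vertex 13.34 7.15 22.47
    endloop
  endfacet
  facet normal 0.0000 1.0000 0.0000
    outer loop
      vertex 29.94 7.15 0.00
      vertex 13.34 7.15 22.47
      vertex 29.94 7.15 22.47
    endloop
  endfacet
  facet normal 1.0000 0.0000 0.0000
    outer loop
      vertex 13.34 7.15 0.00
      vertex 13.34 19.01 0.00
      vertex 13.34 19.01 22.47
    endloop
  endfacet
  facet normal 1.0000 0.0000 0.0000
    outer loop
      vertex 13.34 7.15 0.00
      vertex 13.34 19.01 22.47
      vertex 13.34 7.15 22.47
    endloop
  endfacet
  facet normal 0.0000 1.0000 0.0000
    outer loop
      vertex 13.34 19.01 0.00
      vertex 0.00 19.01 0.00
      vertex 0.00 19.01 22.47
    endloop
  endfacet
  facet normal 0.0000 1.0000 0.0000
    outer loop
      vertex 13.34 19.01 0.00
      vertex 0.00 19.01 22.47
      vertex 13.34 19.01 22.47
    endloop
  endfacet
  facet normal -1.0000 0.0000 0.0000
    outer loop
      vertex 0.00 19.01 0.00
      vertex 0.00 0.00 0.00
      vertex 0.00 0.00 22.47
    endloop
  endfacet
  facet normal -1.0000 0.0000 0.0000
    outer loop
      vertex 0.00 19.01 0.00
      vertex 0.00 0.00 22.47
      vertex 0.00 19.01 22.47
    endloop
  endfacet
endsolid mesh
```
; perimeter-only toolpath
G21 ; units = mm
G90 ; absolute positioning
G28 ; home
; layer 1
G0 Z4.49
G0 X0.00 Y0.00
G1 X29.94 Y0.00
G1 X29.94 Y7.15
G1 X13.34 Y7.15
G1 X13.34 Y19.01
G1 X0.00 Y19.01
G1 X0.00 Y0.00
; layer 2
G0 Z8.99
G0 X0.00 Y0.00
G1 X29.94 Y0.00
G1 X29.94 Y7.15
G1 X13.34 Y7.15
G1 X13.34 Y19.01
G1 X0.00 Y19.01
G1 X0.00 Y0.00
; layer 3
G0 Z13.48
G0 X0.00 Y0.00
G1 X29.94 Y0.00
G1 X29.94 Y7.15
G1 X13.34 Y7.15
G1 X13.34 Y19.01
G1 X0.00 Y19.01
G1 X0.00 Y0.00
; layer 4
G0 Z17.98
G0 X0.00 Y0.00
G1 X29.94 Y0.00
G1 X29.94 Y7.15
G1 X13.34 Y7.15
G1 X13.34 Y19.01
G1 X0.00 Y19.01
G1 X0.00 Y0.00
; layer 5
G0 Z22.47
G0 X0.00 Y0.00
G1 X29.94 Y0.00
G1 X29.94 Y7.15
G1 X13.34 Y7.15
G1 X13.34 Y19.01
G1 X0.00 Y19.01
G1 X0.00 Y0.00
M2 ; end

The solid is an L-shaped prism: outer 29.9 × 19 mm, arm thicknesses ≈ 7.15 mm (horizontal) and 13.3 mm (vertical), extruded 22.5 mm in z. Slicing at Δz = 4.49 mm — 5 equal slices spanning the solid's height, so layer i sits at z = i·h/5 — gives 5 non-empty perimeters. Each is a 6-segment closed polygon; G0 lifts to the layer z and rapids to the start vertex, then G1 traces the edges.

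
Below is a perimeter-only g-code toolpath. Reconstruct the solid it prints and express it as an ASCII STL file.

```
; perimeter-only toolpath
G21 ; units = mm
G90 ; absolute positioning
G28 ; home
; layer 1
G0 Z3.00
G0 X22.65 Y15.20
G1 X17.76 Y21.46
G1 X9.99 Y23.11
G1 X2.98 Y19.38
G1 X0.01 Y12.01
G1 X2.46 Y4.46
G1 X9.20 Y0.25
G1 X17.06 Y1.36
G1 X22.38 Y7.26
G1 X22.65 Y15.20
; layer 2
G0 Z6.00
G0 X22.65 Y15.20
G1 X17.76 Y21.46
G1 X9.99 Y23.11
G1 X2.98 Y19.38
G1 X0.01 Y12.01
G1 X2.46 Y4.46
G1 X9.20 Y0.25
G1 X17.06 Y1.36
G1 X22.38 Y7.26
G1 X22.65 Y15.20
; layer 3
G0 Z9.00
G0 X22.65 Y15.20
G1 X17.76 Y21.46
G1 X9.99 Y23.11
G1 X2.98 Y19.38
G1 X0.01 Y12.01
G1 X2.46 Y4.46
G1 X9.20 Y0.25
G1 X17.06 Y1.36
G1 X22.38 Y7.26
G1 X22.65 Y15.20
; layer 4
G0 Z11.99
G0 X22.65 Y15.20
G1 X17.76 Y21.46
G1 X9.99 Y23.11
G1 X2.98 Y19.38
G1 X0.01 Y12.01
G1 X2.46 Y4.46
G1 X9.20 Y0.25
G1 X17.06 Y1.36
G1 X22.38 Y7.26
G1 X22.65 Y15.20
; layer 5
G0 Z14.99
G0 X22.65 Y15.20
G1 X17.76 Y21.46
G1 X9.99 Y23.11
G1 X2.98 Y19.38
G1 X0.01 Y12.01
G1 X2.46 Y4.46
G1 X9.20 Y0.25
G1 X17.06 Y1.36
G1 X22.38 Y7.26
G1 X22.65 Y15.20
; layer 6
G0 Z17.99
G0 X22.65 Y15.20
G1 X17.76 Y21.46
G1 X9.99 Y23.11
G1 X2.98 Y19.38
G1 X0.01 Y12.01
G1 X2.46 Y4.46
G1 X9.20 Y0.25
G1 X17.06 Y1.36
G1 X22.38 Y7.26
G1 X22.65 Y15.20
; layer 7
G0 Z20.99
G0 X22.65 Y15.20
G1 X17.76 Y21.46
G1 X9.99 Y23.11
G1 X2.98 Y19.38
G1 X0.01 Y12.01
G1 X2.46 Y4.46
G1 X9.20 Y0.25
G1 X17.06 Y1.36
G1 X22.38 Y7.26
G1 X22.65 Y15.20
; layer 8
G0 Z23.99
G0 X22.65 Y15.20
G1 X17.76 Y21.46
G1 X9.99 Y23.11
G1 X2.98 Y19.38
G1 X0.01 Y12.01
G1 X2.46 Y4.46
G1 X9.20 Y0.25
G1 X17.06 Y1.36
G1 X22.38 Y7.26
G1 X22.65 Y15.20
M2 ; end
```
solid part
  facet normal 0.0000 0.0000 -1.0000
    outer loop
      vertex 9.99 23.11 0.00
      vertex 17.76 21.46 0.00
      vertex 22.65 15.20 0.00
    endloop
  endfacet
  facet normal 0.0000 0.0000 -1.0000
    outer loop
      vertex 2.98 19.38 0.00
      vertex 9.99 23.11 0.00
      vertex 22.65 15.20 0.00
    endloop
  endfacet
  facet normal 0.0000 0.0000 -1.0000
    outer loop
      vertex 0.01 12.01 0.00
      vertex 2.98 19.38 0.00
      vertex 22.65 15.20 0.00
    endloop
  endfacet
  facet normal 0.0000 0.0000 -1.0000
    outer loop
      vertex 2.46 4.46 0.00
      vertex 0.01 12.01 0.00
      vertex 22.65 15.20 0.00
    endloop
  endfacet
  facet normal 0.0000 0.0000 -1.0000
    outer loop
      vertex 9.20 0.25 0.00
      vertex 2.46 4.46 0.00
      vertex 22.65 15.20 0.00
    endloop
  endfacet
  facet normal 0.0000 0.0000 -1.0000
    outer loop
      vertex 17.06 1.36 0.00
      vertex 9.20 0.25 0.00
      vertex 22.65 15.20 0.00
    endloop
  endfacet
  facet normal 0.0000 0.0000 -1.0000
    outer loop
      vertex 22.38 7.26 0.00
      vertex 17.06 1.36 0.00
      vertex 22.65 15.20 0.00
    endloop
  endfacet
  facet normal 0.0000 0.0000 1.0000
    outer loop
      vertex 22.65 15.20 23.99
      vertex 17.76 21.46 23.99
      vertex 9.99 23.11 23.99
    endloop
  endfacet
  facet normal 0.0000 0.0000 1.0000
    outer loop
      vertex 22.65 15.20 23.99
      vertex 9.99 23.11 23.99
      vertex 2.98 19.38 23.99
    endloop
  endfacet
  facet normal 0.0000 0.0000 1.0000
    outer loop
      vertex 22.65 15.20 23.99
      vertex 2.98 19.38 23.99
      vertex 0.01 12.01 23.99
    endloop
  endfacet
  facet normal 0.0000 0.0000 1.0000
    outer loop
      vertex 22.65 15.20 23.99
      vertex 0.01 12.01 23.99
      vertex 2.46 4.46 23.99
    endloop
  endfacet
  facet normal 0.0000 0.0000 1.0000
    outer loop
      vertex 22.65 15.20 23.99
      vertex 2.46 4.46 23.99
      vertex 9.20 0.25 23.99
    endloop
  endfacet
  facet normal 0.0000 0.0000 1.0000
    outer loop
      vertex 22.65 15.20 23.99
      vertex 9.20 0.25 23.99
      vertex 17.06 1.36 23.99
    endloop
  endfacet
  facet normal 0.0000 0.0000 1.0000
    outer loop
      vertex 22.65 15.20 23.99
      vertex 17.06 1.36 23.99
      vertex 22.38 7.26 23.99
    endloop
  endfacet
  facet normal 0.7881 0.6156 0.0000
    outer loop
      vertex 22.65 15.20 0.00
      vertex 17.76 21.46 0.00
      vertex 17.76 21.46 23.99
    endloop
  endfacet
  facet normal 0.7881 0.6156 0.0000
    outer loop
      vertex 22.65 15.20 0.00
      vertex 17.76 21.46 23.99
      vertex 22.65 15.20 23.99
    endloop
  endfacet
  facet normal 0.2077 0.9782 0.0000
    outer loop
      vertex 17.76 21.46 0.00
      vertex 9.99 23.11 0.00
      vertex 9.99 23.11 23.99
    endloop
  endfacet
  facet normal 0.2077 0.9782 0.0000
    outer loop
      vertex 17.76 21.46 0.00
      vertex 9.99 23.11 23.99
      vertex 17.76 21.46 23.99
    endloop
  endfacet
  facet normal -0.4697 0.8828 0.0000
    outer loop
      vertex 9.99 23.11 0.00
      vertex 2.98 19.38 0.00
      vertex 2.98 19.38 23.99
    endloop
  endfacet
  facet normal -0.4697 0.8828 0.0000
    outer loop
      vertex 9.99 23.11 0.00
      vertex 2.98 19.38 23.99
      vertex 9.99 23.11 23.99
    endloop
  endfacet
  facet normal -0.9275 0.3738 0.0000
    outer loop
      vertex 2.98 19.38 0.00
      vertex 0.01 12.01 0.00
      vertex 0.01 12.01 23.99
    endloop
  endfacet
  facet normal -0.9275 0.3738 0.0000
    outer loop
      vertex 2.98 19.38 0.00
      vertex 0.01 12.01 23.99
      vertex 2.98 19.38 23.99
    endloop
  endfacet
  facet normal -0.9512 -0.3087 0.0000
    outer loop
      vertex 0.01 12.01 0.00
      vertex 2.46 4.46 0.00
      vertex 2.46 4.46 23.99
    endloop
  endfacet
  facet normal -0.9512 -0.3087 0.0000
    outer loop
      vertex 0.01 12.01 0.00
      vertex 2.46 4.46 23.99
      vertex 0.01 12.01 23.99
    endloop
  endfacet
  facet normal -0.5298 -0.8481 0.0000
    outer loop
      vertex 2.46 4.46 0.00
      vertex 9.20 0.25 0.00
      vertex 9.20 0.25 23.99
    endloop
  endfacet
  facet normal -0.5298 -0.8481 0.0000
    outer loop
      vertex 2.46 4.46 0.00
      vertex 9.20 0.25 23.99
      vertex 2.46 4.46 23.99
    endloop
  endfacet
  facet normal 0.1398 -0.9902 0.0000
    outer loop
      vertex 9.20 0.25 0.00
      vertex 17.06 1.36 0.00
      vertex 17.06 1.36 23.99
    endloop
  endfacet
  facet normal 0.1398 -0.9902 0.0000
    outer loop
      vertex 9.20 0.25 0.00
      vertex 17.06 1.36 23.99
      vertex 9.20 0.25 23.99
    endloop
  endfacet
  facet normal 0.7427 -0.6697 0.0000
    outer loop
      vertex 17.06 1.36 0.00
      vertex 22.38 7.26 0.00
      vertex 22.38 7.26 23.99
    endloop
  endfacet
  facet normal 0.7427 -0.6697 0.0000
    outer loop
      vertex 17.06 1.36 0.00
      vertex 22.38 7.26 23.99
      vertex 17.06 1.36 23.99
    endloop
  endfacet
  facet normal 0.9994 -0.0340 0.0000
    outer loop
      vertex 22.38 7.26 0.00
      vertex 22.65 15.20 0.00
      vertex 22.65 15.20 23.99
    endloop
  endfacet
  facet normal 0.9994 -0.0340 0.0000
    outer loop
      vertex 22.38 7.26 0.00
      vertex 22.65 15.20 23.99
      vertex 22.38 7.26 23.99
    endloop
  endfacet
endsolid part

The G0 Z moves step by Δz≈3.00 mm. Every layer's G1 loop is the same polygon, so the solid is a straight extrusion of it from z=0 to z≈24. Closing with flat bottom and top caps and triangulating gives 32 facets — a regular 9-sided prism (a cylinder approximated with 9 flat sides), circumscribed radius ≈ 11.6 mm, height ≈ 24 mm.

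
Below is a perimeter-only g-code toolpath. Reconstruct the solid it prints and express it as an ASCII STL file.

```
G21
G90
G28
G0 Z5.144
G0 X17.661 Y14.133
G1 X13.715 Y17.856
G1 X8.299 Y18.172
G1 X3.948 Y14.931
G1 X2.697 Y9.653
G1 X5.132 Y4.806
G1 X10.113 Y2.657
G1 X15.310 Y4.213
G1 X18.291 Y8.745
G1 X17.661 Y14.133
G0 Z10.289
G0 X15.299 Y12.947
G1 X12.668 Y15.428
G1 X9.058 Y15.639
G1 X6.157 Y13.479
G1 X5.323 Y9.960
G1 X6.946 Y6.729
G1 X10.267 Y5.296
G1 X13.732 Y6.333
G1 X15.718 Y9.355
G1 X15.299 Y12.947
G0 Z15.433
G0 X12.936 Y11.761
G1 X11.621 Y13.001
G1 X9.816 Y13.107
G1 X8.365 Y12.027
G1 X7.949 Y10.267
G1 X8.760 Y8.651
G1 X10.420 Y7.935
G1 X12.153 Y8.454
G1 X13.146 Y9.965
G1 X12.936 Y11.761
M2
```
solid part
  facet normal 0.0000 0.0000 -1.0000
    outer loop
      vertex 7.541 20.704 0.000
      vertex 14.762 20.283 0.000
      vertex 20.023 15.320 0.000
    endloop
  endfacet
  facet normal 0.0000 0.0000 -1.0000
    outer loop
      vertex 1.739 16.384 0.000
      vertex 7.541 20.704 0.000
      vertex 20.023 15.320 0.000
    endloop
  endfacet
  facet normal 0.0000 0.0000 -1.0000
    outer loop
      vertex 0.072 9.346 0.000
      vertex 1.739 16.384 0.000
      vertex 20.023 15.320 0.000
    endloop
  endfacet
  facet normal 0.0000 0.0000 -1.0000
    outer loop
      vertex 3.318 2.883 0.000
      vertex 0.072 9.346 0.000
      vertex 20.023 15.320 0.000
    endloop
  endfacet
  facet normal 0.0000 0.0000 -1.0000
    outer loop
      vertex 9.959 0.018 0.000
      vertex 3.318 2.883 0.000
      vertex 20.023 15.320 0.000
    endloop
  endfacet
  facet normal 0.0000 0.0000 -1.0000
    outer loop
      vertex 16.889 2.092 0.000
      vertex 9.959 0.018 0.000
      vertex 20.023 15.320 0.000
    endloop
  endfacet
  facet normal 0.0000 0.0000 -1.0000
    outer loop
      vertex 20.863 8.136 0.000
      vertex 16.889 2.092 0.000
      vertex 20.023 15.320 0.000
    endloop
  endfacet
  facet normal 0.6179 0.6550 0.4348
    outer loop
      vertex 20.023 15.320 0.000
      vertex 14.762 20.283 0.000
      vertex 10.574 10.574 20.578
    endloop
  endfacet
  facet normal 0.0524 0.8990 0.4348
    outer loop
      vertex 14.762 20.283 0.000
      vertex 7.541 20.704 0.000
      vertex 10.574 10.574 20.578
    endloop
  endfacet
  facet normal -0.5378 0.7223 0.4348
    outer loop
      vertex 7.541 20.704 0.000
      vertex 1.739 16.384 0.000
      vertex 10.574 10.574 20.578
    endloop
  endfacet
  facet normal -0.8763 0.2076 0.4348
    outer loop
      vertex 1.739 16.384 0.000
      vertex 0.072 9.346 0.000
      vertex 10.574 10.574 20.578
    endloop
  endfacet
  facet normal -0.8047 -0.4042 0.4348
    outer loop
      vertex 0.072 9.346 0.000
      vertex 3.318 2.883 0.000
      vertex 10.574 10.574 20.578
    endloop
  endfacet
  facet normal -0.3567 -0.8269 0.4348
    outer loop
      vertex 3.318 2.883 0.000
      vertex 9.959 0.018 0.000
      vertex 10.574 10.574 20.578
    endloop
  endfacet
  facet normal 0.2582 -0.8627 0.4348
    outer loop
      vertex 9.959 0.018 0.000
      vertex 16.889 2.092 0.000
      vertex 10.574 10.574 20.578
    endloop
  endfacet
  facet normal 0.7524 -0.4947 0.4348
    outer loop
      vertex 16.889 2.092 0.000
      vertex 20.863 8.136 0.000
      vertex 10.574 10.574 20.578
    endloop
  endfacet
  facet normal 0.8944 0.1046 0.4348
    outer loop
      vertex 20.863 8.136 0.000
      vertex 20.023 15.320 0.000
      vertex 10.574 10.574 20.578
    endloop
  endfacet
endsolid part

The G0 Z moves step by Δz≈5.144 mm. The G1 loops shrink linearly with z, so the solid tapers from its base footprint up to z≈20.6. Closing with a flat bottom cap and the tapered top and triangulating gives 16 facets — a regular 9-sided pyramid, base circumscribed radius ≈ 10.6 mm, apex at z ≈ 20.6 mm.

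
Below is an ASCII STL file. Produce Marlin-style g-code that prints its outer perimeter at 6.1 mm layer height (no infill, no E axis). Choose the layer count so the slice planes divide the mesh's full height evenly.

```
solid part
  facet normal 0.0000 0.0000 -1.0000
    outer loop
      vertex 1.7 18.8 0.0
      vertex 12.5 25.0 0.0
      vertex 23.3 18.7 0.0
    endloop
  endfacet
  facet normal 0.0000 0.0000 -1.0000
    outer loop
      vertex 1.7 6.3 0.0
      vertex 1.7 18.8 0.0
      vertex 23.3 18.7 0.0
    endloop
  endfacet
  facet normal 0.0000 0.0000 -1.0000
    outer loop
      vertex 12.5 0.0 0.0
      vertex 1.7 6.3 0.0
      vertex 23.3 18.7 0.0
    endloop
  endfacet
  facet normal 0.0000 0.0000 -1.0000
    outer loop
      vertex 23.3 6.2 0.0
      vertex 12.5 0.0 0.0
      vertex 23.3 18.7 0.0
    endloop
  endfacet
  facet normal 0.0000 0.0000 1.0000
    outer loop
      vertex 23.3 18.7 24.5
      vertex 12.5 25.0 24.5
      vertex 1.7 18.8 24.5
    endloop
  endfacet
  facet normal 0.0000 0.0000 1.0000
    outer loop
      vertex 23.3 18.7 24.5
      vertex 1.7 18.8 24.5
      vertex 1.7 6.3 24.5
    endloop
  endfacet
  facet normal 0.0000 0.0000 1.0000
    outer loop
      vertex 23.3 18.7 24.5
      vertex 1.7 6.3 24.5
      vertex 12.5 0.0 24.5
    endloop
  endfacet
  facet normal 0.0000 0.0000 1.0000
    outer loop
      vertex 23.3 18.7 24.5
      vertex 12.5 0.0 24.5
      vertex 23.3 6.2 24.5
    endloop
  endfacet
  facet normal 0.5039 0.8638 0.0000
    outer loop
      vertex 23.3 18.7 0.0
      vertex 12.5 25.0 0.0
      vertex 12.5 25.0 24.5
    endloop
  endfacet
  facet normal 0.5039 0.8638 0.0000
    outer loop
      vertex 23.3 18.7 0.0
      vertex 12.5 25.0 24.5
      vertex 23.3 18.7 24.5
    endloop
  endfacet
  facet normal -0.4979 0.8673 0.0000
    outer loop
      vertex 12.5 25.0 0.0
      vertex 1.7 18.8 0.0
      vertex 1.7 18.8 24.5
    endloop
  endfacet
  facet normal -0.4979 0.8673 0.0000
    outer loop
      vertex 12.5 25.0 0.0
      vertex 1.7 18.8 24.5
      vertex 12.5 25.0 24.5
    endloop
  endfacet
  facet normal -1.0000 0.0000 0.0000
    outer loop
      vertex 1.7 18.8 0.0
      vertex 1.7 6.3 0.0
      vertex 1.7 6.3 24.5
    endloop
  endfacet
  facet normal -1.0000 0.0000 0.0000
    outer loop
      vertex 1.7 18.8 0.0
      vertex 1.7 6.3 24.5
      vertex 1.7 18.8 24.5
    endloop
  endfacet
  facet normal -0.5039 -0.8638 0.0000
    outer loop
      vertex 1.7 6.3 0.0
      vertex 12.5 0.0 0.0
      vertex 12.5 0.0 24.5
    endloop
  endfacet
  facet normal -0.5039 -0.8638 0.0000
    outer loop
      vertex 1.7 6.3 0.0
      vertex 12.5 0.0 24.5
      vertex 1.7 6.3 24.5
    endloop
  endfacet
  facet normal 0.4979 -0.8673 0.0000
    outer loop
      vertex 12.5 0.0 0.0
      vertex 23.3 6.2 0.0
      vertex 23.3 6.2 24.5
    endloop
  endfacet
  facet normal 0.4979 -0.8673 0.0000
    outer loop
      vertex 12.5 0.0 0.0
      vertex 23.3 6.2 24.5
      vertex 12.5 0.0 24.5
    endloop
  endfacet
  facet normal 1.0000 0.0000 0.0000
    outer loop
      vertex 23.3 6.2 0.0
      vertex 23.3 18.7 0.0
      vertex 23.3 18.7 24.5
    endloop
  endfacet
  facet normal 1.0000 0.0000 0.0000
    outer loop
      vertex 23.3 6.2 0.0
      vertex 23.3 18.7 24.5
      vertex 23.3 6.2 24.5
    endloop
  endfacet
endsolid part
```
; perimeter-only toolpath
G21 ; units = mm
G90 ; absolute positioning
G28 ; home
; layer 1
G0 Z6.1
G0 X23.3 Y18.7
G1 X12.5 Y25.0
G1 X1.7 Y18.8
G1 X1.7 Y6.3
G1 X12.5 Y0.0
G1 X23.3 Y6.2
G1 X23.3 Y18.7
; layer 2
G0 Z12.2
G0 X23.3 Y18.7
G1 X12.5 Y25.0
G1 X1.7 Y18.8
G1 X1.7 Y6.3
G1 X12.5 Y0.0
G1 X23.3 Y6.2
G1 X23.3 Y18.7
; layer 3
G0 Z18.4
G0 X23.3 Y18.7
G1 X12.5 Y25.0
G1 X1.7 Y18.8
G1 X1.7 Y6.3
G1 X12.5 Y0.0
G1 X23.3 Y6.2
G1 X23.3 Y18.7
; layer 4
G0 Z24.5
G0 X23.3 Y18.7
G1 X12.5 Y25.0
G1 X1.7 Y18.8
G1 X1.7 Y6.3
G1 X12.5 Y0.0
G1 X23.3 Y6.2
G1 X23.3 Y18.7
M2 ; end

The solid is a regular 6-sided prism (a cylinder approximated with 6 flat sides), circumscribed radius ≈ 12.5 mm, height ≈ 24.5 mm. Slicing at Δz = 6.1 mm — 4 equal slices spanning the solid's height, so layer i sits at z = i·h/4 — gives 4 non-empty perimeters. Each is a 6-segment closed polygon; G0 lifts to the layer z and rapids to the start vertex, then G1 traces the edges.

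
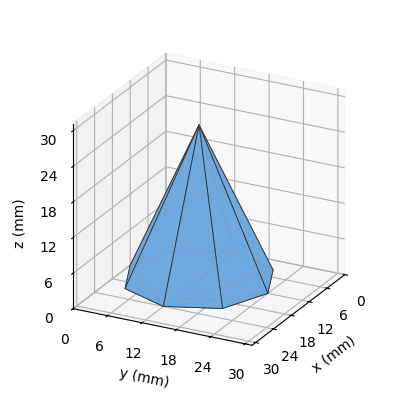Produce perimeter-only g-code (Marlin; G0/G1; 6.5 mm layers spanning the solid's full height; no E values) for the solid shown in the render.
Reading the render: the shape is a regular 8-sided pyramid, base circumscribed radius ≈ 12 mm, apex at z ≈ 26 mm (dimensions read to the nearest mm from the axis ticks). For the g-code, the solid's height is divided into equal slices at the stated Δz and each level perimeter traced with G1 moves after a G0 lift.

; perimeter-only toolpath
G21 ; units = mm
G90 ; absolute positioning
G28 ; home
; layer 1
G0 Z6.5
G0 X21.0 Y12.0
G1 X18.4 Y18.4
G1 X12.0 Y21.0
G1 X5.6 Y18.4
G1 X3.0 Y12.0
G1 X5.6 Y5.6
G1 X12.0 Y3.0
G1 X18.4 Y5.6
G1 X21.0 Y12.0
; layer 2
G0 Z13.0
G0 X18.0 Y12.0
G1 X16.2 Y16.2
G1 X12.0 Y18.0
G1 X7.8 Y16.2
G1 X6.0 Y12.0
G1 X7.8 Y7.8
G1 X12.0 Y6.0
G1 X16.2 Y7.8
G1 X18.0 Y12.0
; layer 3
G0 Z19.5
G0 X15.0 Y12.0
G1 X14.1 Y14.1
G1 X12.0 Y15.0
G1 X9.9 Y14.1
G1 X9.0 Y12.0
G1 X9.9 Y9.9
G1 X12.0 Y9.0
G1 X14.1 Y9.9
G1 X15.0 Y12.0
M2 ; end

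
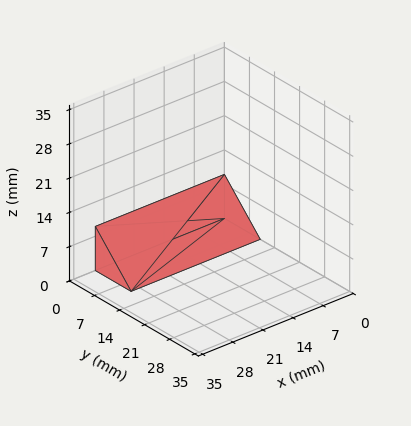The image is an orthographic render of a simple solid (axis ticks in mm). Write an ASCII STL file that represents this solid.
Reading the render: the shape is a wedge (ramp): 30 × 10 mm base, rising to 9 mm along the y=0 edge and sloping linearly to z=0 at y=10 (dimensions read to the nearest mm from the axis ticks). For the STL, each face is triangulated and given an outward normal.

solid part
  facet normal 0.0000 0.0000 -1.0000
    outer loop
      vertex 30.0 10.0 0.0
      vertex 30.0 0.0 0.0
      vertex 0.0 0.0 0.0
    endloop
  endfacet
  facet normal 0.0000 0.0000 -1.0000
    outer loop
      vertex 0.0 10.0 0.0
      vertex 30.0 10.0 0.0
      vertex 0.0 0.0 0.0
    endloop
  endfacet
  facet normal 0.0000 -1.0000 0.0000
    outer loop
      vertex 0.0 0.0 0.0
      vertex 30.0 0.0 0.0
      vertex 30.0 0.0 9.0
    endloop
  endfacet
  facet normal 0.0000 -1.0000 0.0000
    outer loop
      vertex 0.0 0.0 0.0
      vertex 30.0 0.0 9.0
      vertex 0.0 0.0 9.0
    endloop
  endfacet
  facet normal 0.0000 0.6690 0.7433
    outer loop
      vertex 0.0 0.0 9.0
      vertex 30.0 0.0 9.0
      vertex 30.0 10.0 0.0
    endloop
  endfacet
  facet normal 0.0000 0.6690 0.7433
    outer loop
      vertex 0.0 0.0 9.0
      vertex 30.0 10.0 0.0
      vertex 0.0 10.0 0.0
    endloop
  endfacet
  facet normal -1.0000 0.0000 0.0000
    outer loop
      vertex 0.0 0.0 9.0
      vertex 0.0 10.0 0.0
      vertex 0.0 0.0 0.0
    endloop
  endfacet
  facet normal 1.0000 0.0000 0.0000
    outer loop
      vertex 30.0 0.0 0.0
      vertex 30.0 10.0 0.0
      vertex 30.0 0.0 9.0
    endloop
  endfacet
endsolid part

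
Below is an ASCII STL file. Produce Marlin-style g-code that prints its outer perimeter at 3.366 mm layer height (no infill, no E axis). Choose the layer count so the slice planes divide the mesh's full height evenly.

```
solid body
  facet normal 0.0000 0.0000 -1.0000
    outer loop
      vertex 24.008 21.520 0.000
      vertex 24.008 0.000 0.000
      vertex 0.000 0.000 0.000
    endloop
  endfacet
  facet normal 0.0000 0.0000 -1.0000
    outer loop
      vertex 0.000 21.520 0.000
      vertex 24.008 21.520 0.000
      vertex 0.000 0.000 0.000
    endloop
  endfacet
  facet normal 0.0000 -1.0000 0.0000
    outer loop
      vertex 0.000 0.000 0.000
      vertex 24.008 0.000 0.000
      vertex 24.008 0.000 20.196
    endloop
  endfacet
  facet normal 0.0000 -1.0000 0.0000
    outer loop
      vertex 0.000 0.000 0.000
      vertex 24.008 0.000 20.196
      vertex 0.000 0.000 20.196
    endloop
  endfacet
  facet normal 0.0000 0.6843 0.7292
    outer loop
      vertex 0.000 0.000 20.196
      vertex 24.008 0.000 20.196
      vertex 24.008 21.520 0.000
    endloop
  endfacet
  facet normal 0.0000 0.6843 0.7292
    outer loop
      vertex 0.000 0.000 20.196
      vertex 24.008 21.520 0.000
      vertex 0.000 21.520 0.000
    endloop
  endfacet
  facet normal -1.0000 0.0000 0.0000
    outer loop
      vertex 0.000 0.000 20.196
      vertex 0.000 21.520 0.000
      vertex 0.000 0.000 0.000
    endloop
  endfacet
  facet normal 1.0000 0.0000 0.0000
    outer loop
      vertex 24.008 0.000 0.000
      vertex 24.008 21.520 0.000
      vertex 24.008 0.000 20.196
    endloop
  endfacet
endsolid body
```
; perimeter-only toolpath
G21 ; units = mm
G90 ; absolute positioning
G28 ; home
; layer 1
G0 Z3.366
G0 X0.000 Y0.000
G1 X24.008 Y0.000
G1 X24.008 Y17.933
G1 X0.000 Y17.933
G1 X0.000 Y0.000
; layer 2
G0 Z6.732
G0 X0.000 Y0.000
G1 X24.008 Y0.000
G1 X24.008 Y14.347
G1 X0.000 Y14.347
G1 X0.000 Y0.000
; layer 3
G0 Z10.098
G0 X0.000 Y0.000
G1 X24.008 Y0.000
G1 X24.008 Y10.760
G1 X0.000 Y10.760
G1 X0.000 Y0.000
; layer 4
G0 Z13.464
G0 X0.000 Y0.000
G1 X24.008 Y0.000
G1 X24.008 Y7.173
G1 X0.000 Y7.173
G1 X0.000 Y0.000
; layer 5
G0 Z16.830
G0 X0.000 Y0.000
G1 X24.008 Y0.000
G1 X24.008 Y3.587
G1 X0.000 Y3.587
G1 X0.000 Y0.000
M2 ; end

The solid is a wedge (ramp): 24 × 21.5 mm base, rising to 20.2 mm along the y=0 edge and sloping linearly to z=0 at y=21.5. Slicing at Δz = 3.366 mm — 6 equal slices spanning the solid's height, so layer i sits at z = i·h/6 — gives 5 non-empty perimeters. Each is a 4-segment closed polygon; G0 lifts to the layer z and rapids to the start vertex, then G1 traces the edges. The cross-section shrinks linearly with z (the slice at the apex is degenerate and omitted).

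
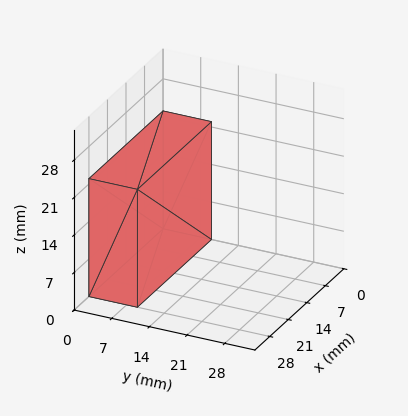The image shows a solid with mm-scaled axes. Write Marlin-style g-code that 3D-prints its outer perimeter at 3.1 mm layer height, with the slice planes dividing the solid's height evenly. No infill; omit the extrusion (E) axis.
Reading the render: the shape is a rectangular box, roughly 28 × 9 mm footprint and 22 mm tall (dimensions read to the nearest mm from the axis ticks). For the g-code, the solid's height is divided into equal slices at the stated Δz and each level perimeter traced with G1 moves after a G0 lift.

; perimeter-only toolpath
G21 ; units = mm
G90 ; absolute positioning
G28 ; home
; layer 1
G0 Z3.1
G0 X0.0 Y0.0
G1 X28.0 Y0.0
G1 X28.0 Y9.0
G1 X0.0 Y9.0
G1 X0.0 Y0.0
; layer 2
G0 Z6.3
G0 X0.0 Y0.0
G1 X28.0 Y0.0
G1 X28.0 Y9.0
G1 X0.0 Y9.0
G1 X0.0 Y0.0
; layer 3
G0 Z9.4
G0 X0.0 Y0.0
G1 X28.0 Y0.0
G1 X28.0 Y9.0
G1 X0.0 Y9.0
G1 X0.0 Y0.0
; layer 4
G0 Z12.6
G0 X0.0 Y0.0
G1 X28.0 Y0.0
G1 X28.0 Y9.0
G1 X0.0 Y9.0
G1 X0.0 Y0.0
; layer 5
G0 Z15.7
G0 X0.0 Y0.0
G1 X28.0 Y0.0
G1 X28.0 Y9.0
G1 X0.0 Y9.0
G1 X0.0 Y0.0
; layer 6
G0 Z18.9
G0 X0.0 Y0.0
G1 X28.0 Y0.0
G1 X28.0 Y9.0
G1 X0.0 Y9.0
G1 X0.0 Y0.0
; layer 7
G0 Z22.0
G0 X0.0 Y0.0
G1 X28.0 Y0.0
G1 X28.0 Y9.0
G1 X0.0 Y9.0
G1 X0.0 Y0.0
M2 ; end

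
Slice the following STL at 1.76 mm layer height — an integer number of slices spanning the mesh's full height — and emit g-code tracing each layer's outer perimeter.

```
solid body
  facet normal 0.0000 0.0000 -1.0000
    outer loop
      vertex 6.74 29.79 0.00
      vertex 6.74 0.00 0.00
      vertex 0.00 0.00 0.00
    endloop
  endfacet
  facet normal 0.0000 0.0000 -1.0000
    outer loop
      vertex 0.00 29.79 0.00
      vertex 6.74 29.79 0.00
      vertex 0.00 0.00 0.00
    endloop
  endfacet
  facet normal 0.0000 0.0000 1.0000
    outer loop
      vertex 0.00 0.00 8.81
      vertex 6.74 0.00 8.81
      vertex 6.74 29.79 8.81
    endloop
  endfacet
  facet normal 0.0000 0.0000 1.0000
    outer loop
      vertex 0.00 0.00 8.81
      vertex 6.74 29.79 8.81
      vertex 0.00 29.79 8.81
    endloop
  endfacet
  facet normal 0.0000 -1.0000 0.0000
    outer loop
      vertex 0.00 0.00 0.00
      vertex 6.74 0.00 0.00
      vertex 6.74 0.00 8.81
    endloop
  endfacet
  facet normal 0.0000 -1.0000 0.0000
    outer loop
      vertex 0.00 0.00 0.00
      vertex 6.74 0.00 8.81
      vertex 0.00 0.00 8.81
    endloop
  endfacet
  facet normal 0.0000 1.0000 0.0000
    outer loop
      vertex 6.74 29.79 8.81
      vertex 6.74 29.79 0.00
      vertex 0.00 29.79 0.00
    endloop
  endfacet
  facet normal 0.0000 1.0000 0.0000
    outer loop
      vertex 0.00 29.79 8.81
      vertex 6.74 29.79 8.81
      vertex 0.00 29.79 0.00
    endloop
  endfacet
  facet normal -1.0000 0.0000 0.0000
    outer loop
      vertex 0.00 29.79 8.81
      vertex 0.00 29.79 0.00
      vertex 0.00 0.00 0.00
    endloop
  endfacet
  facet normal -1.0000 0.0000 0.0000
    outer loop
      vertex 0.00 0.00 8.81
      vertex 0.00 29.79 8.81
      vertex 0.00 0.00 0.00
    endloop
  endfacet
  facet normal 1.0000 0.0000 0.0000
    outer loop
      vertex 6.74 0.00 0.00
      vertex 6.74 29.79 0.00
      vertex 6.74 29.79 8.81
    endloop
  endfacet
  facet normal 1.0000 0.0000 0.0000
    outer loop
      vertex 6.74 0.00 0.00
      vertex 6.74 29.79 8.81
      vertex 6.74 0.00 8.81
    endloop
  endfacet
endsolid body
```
; perimeter-only toolpath
G21 ; units = mm
G90 ; absolute positioning
G28 ; home
; layer 1
G0 Z1.76
G0 X0.00 Y0.00
G1 X6.74 Y0.00
G1 X6.74 Y29.79
G1 X0.00 Y29.79
G1 X0.00 Y0.00
; layer 2
G0 Z3.52
G0 X0.00 Y0.00
G1 X6.74 Y0.00
G1 X6.74 Y29.79
G1 X0.00 Y29.79
G1 X0.00 Y0.00
; layer 3
G0 Z5.29
G0 X0.00 Y0.00
G1 X6.74 Y0.00
G1 X6.74 Y29.79
G1 X0.00 Y29.79
G1 X0.00 Y0.00
; layer 4
G0 Z7.05
G0 X0.00 Y0.00
G1 X6.74 Y0.00
G1 X6.74 Y29.79
G1 X0.00 Y29.79
G1 X0.00 Y0.00
; layer 5
G0 Z8.81
G0 X0.00 Y0.00
G1 X6.74 Y0.00
G1 X6.74 Y29.79
G1 X0.00 Y29.79
G1 X0.00 Y0.00
M2 ; end

The solid is a rectangular box, roughly 6.74 × 29.8 mm footprint and 8.81 mm tall. Slicing at Δz = 1.76 mm — 5 equal slices spanning the solid's height, so layer i sits at z = i·h/5 — gives 5 non-empty perimeters. Each is a 4-segment closed polygon; G0 lifts to the layer z and rapids to the start vertex, then G1 traces the edges.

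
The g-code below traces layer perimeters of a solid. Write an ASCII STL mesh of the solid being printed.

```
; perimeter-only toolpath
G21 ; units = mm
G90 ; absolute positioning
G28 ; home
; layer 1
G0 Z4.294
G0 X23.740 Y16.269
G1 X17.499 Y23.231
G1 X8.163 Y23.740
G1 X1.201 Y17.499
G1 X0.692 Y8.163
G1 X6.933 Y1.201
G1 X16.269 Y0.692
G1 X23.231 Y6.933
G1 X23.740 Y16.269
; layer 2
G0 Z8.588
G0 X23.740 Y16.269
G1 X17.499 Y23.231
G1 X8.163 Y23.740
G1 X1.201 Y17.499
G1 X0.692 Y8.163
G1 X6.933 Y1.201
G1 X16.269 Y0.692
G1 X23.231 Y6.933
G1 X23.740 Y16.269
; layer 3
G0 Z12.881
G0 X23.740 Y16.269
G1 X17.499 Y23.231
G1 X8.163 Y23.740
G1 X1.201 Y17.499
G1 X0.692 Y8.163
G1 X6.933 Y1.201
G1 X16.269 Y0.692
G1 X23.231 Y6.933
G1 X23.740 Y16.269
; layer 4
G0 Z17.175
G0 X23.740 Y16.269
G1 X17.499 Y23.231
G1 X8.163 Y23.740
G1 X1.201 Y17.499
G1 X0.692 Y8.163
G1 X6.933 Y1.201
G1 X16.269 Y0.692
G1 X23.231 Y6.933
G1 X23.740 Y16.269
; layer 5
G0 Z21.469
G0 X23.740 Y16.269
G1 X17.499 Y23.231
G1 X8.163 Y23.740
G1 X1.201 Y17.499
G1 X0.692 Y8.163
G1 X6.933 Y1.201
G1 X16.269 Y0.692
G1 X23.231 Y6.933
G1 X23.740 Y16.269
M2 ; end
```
solid part
  facet normal 0.0000 0.0000 -1.0000
    outer loop
      vertex 8.163 23.740 0.000
      vertex 17.499 23.231 0.000
      vertex 23.740 16.269 0.000
    endloop
  endfacet
  facet normal 0.0000 0.0000 -1.0000
    outer loop
      vertex 1.201 17.499 0.000
      vertex 8.163 23.740 0.000
      vertex 23.740 16.269 0.000
    endloop
  endfacet
  facet normal 0.0000 0.0000 -1.0000
    outer loop
      vertex 0.692 8.163 0.000
      vertex 1.201 17.499 0.000
      vertex 23.740 16.269 0.000
    endloop
  endfacet
  facet normal 0.0000 0.0000 -1.0000
    outer loop
      vertex 6.933 1.201 0.000
      vertex 0.692 8.163 0.000
      vertex 23.740 16.269 0.000
    endloop
  endfacet
  facet normal 0.0000 0.0000 -1.0000
    outer loop
      vertex 16.269 0.692 0.000
      vertex 6.933 1.201 0.000
      vertex 23.740 16.269 0.000
    endloop
  endfacet
  facet normal 0.0000 0.0000 -1.0000
    outer loop
      vertex 23.231 6.933 0.000
      vertex 16.269 0.692 0.000
      vertex 23.740 16.269 0.000
    endloop
  endfacet
  facet normal 0.0000 0.0000 1.0000
    outer loop
      vertex 23.740 16.269 21.469
      vertex 17.499 23.231 21.469
      vertex 8.163 23.740 21.469
    endloop
  endfacet
  facet normal 0.0000 0.0000 1.0000
    outer loop
      vertex 23.740 16.269 21.469
      vertex 8.163 23.740 21.469
      vertex 1.201 17.499 21.469
    endloop
  endfacet
  facet normal 0.0000 0.0000 1.0000
    outer loop
      vertex 23.740 16.269 21.469
      vertex 1.201 17.499 21.469
      vertex 0.692 8.163 21.469
    endloop
  endfacet
  facet normal 0.0000 0.0000 1.0000
    outer loop
      vertex 23.740 16.269 21.469
      vertex 0.692 8.163 21.469
      vertex 6.933 1.201 21.469
    endloop
  endfacet
  facet normal 0.0000 0.0000 1.0000
    outer loop
      vertex 23.740 16.269 21.469
      vertex 6.933 1.201 21.469
      vertex 16.269 0.692 21.469
    endloop
  endfacet
  facet normal 0.0000 0.0000 1.0000
    outer loop
      vertex 23.740 16.269 21.469
      vertex 16.269 0.692 21.469
      vertex 23.231 6.933 21.469
    endloop
  endfacet
  facet normal 0.7446 0.6675 0.0000
    outer loop
      vertex 23.740 16.269 0.000
      vertex 17.499 23.231 0.000
      vertex 17.499 23.231 21.469
    endloop
  endfacet
  facet normal 0.7446 0.6675 0.0000
    outer loop
      vertex 23.740 16.269 0.000
      vertex 17.499 23.231 21.469
      vertex 23.740 16.269 21.469
    endloop
  endfacet
  facet normal 0.0544 0.9985 0.0000
    outer loop
      vertex 17.499 23.231 0.000
      vertex 8.163 23.740 0.000
      vertex 8.163 23.740 21.469
    endloop
  endfacet
  facet normal 0.0544 0.9985 0.0000
    outer loop
      vertex 17.499 23.231 0.000
      vertex 8.163 23.740 21.469
      vertex 17.499 23.231 21.469
    endloop
  endfacet
  facet normal -0.6675 0.7446 0.0000
    outer loop
      vertex 8.163 23.740 0.000
      vertex 1.201 17.499 0.000
      vertex 1.201 17.499 21.469
    endloop
  endfacet
  facet normal -0.6675 0.7446 0.0000
    outer loop
      vertex 8.163 23.740 0.000
      vertex 1.201 17.499 21.469
      vertex 8.163 23.740 21.469
    endloop
  endfacet
  facet normal -0.9985 0.0544 0.0000
    outer loop
      vertex 1.201 17.499 0.000
      vertex 0.692 8.163 0.000
      vertex 0.692 8.163 21.469
    endloop
  endfacet
  facet normal -0.9985 0.0544 0.0000
    outer loop
      vertex 1.201 17.499 0.000
      vertex 0.692 8.163 21.469
      vertex 1.201 17.499 21.469
    endloop
  endfacet
  facet normal -0.7446 -0.6675 0.0000
    outer loop
      vertex 0.692 8.163 0.000
      vertex 6.933 1.201 0.000
      vertex 6.933 1.201 21.469
    endloop
  endfacet
  facet normal -0.7446 -0.6675 0.0000
    outer loop
      vertex 0.692 8.163 0.000
      vertex 6.933 1.201 21.469
      vertex 0.692 8.163 21.469
    endloop
  endfacet
  facet normal -0.0544 -0.9985 0.0000
    outer loop
      vertex 6.933 1.201 0.000
      vertex 16.269 0.692 0.000
      vertex 16.269 0.692 21.469
    endloop
  endfacet
  facet normal -0.0544 -0.9985 0.0000
    outer loop
      vertex 6.933 1.201 0.000
      vertex 16.269 0.692 21.469
      vertex 6.933 1.201 21.469
    endloop
  endfacet
  facet normal 0.6675 -0.7446 0.0000
    outer loop
      vertex 16.269 0.692 0.000
      vertex 23.231 6.933 0.000
      vertex 23.231 6.933 21.469
    endloop
  endfacet
  facet normal 0.6675 -0.7446 0.0000
    outer loop
      vertex 16.269 0.692 0.000
      vertex 23.231 6.933 21.469
      vertex 16.269 0.692 21.469
    endloop
  endfacet
  facet normal 0.9985 -0.0544 0.0000
    outer loop
      vertex 23.231 6.933 0.000
      vertex 23.740 16.269 0.000
      vertex 23.740 16.269 21.469
    endloop
  endfacet
  facet normal 0.9985 -0.0544 0.0000
    outer loop
      vertex 23.231 6.933 0.000
      vertex 23.740 16.269 21.469
      vertex 23.231 6.933 21.469
    endloop
  endfacet
endsolid part

The G0 Z moves step by Δz≈4.294 mm. Every layer's G1 loop is the same polygon, so the solid is a straight extrusion of it from z=0 to z≈21.5. Closing with flat bottom and top caps and triangulating gives 28 facets — a regular 8-sided prism (a cylinder approximated with 8 flat sides), circumscribed radius ≈ 12.2 mm, height ≈ 21.5 mm.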